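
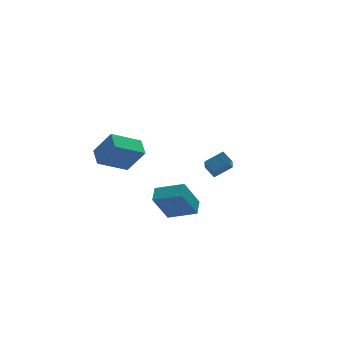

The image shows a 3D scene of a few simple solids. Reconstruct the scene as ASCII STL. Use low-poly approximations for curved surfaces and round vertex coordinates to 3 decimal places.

solid 
facet normal -0.456 0.347 -0.819
outer loop
vertex -4.968 -0.237 2.68
vertex -4.854 0.857 3.08
vertex -3.217 -0.085 1.769
endloop
endfacet
facet normal -0.097 -0.935 -0.342
outer loop
vertex -2.386 -0.717 3.26
vertex -4.968 -0.237 2.68
vertex -3.217 -0.085 1.769
endloop
endfacet
facet normal -0.456 0.347 -0.819
outer loop
vertex -3.217 -0.085 1.769
vertex -4.854 0.857 3.08
vertex -3.103 1.009 2.169
endloop
endfacet
facet normal 0.884 0.076 -0.461
outer loop
vertex -3.103 1.009 2.169
vertex -2.386 -0.717 3.26
vertex -3.217 -0.085 1.769
endloop
endfacet
facet normal -0.884 -0.076 0.461
outer loop
vertex -4.968 -0.237 2.68
vertex -4.023 0.225 4.571
vertex -4.854 0.857 3.08
endloop
endfacet
facet normal -0.097 -0.935 -0.342
outer loop
vertex -4.137 -0.869 4.171
vertex -4.968 -0.237 2.68
vertex -2.386 -0.717 3.26
endloop
endfacet
facet normal -0.884 -0.076 0.461
outer loop
vertex -4.137 -0.869 4.171
vertex -4.023 0.225 4.571
vertex -4.968 -0.237 2.68
endloop
endfacet
facet normal 0.097 0.935 0.342
outer loop
vertex -4.854 0.857 3.08
vertex -4.023 0.225 4.571
vertex -3.103 1.009 2.169
endloop
endfacet
facet normal 0.884 0.076 -0.461
outer loop
vertex -2.272 0.377 3.66
vertex -2.386 -0.717 3.26
vertex -3.103 1.009 2.169
endloop
endfacet
facet normal 0.097 0.935 0.342
outer loop
vertex -3.103 1.009 2.169
vertex -4.023 0.225 4.571
vertex -2.272 0.377 3.66
endloop
endfacet
facet normal 0.456 -0.347 0.819
outer loop
vertex -2.272 0.377 3.66
vertex -4.137 -0.869 4.171
vertex -2.386 -0.717 3.26
endloop
endfacet
facet normal 0.456 -0.347 0.819
outer loop
vertex -4.023 0.225 4.571
vertex -4.137 -0.869 4.171
vertex -2.272 0.377 3.66
endloop
endfacet
facet normal -0.480 -0.145 0.865
outer loop
vertex -0.978 -3.091 1.881
vertex -2.329 -2.149 1.289
vertex -1.395 -3.921 1.511
endloop
endfacet
facet normal 0.772 -0.538 0.338
outer loop
vertex -0.431 -3.631 -0.229
vertex -0.978 -3.091 1.881
vertex -1.395 -3.921 1.511
endloop
endfacet
facet normal -0.480 -0.145 0.865
outer loop
vertex -1.395 -3.921 1.511
vertex -2.329 -2.149 1.289
vertex -2.746 -2.979 0.919
endloop
endfacet
facet normal -0.417 -0.830 -0.369
outer loop
vertex -2.746 -2.979 0.919
vertex -0.431 -3.631 -0.229
vertex -1.395 -3.921 1.511
endloop
endfacet
facet normal 0.417 0.830 0.369
outer loop
vertex -0.978 -3.091 1.881
vertex -1.365 -1.859 -0.451
vertex -2.329 -2.149 1.289
endloop
endfacet
facet normal 0.772 -0.538 0.338
outer loop
vertex -0.014 -2.801 0.141
vertex -0.978 -3.091 1.881
vertex -0.431 -3.631 -0.229
endloop
endfacet
facet normal 0.417 0.830 0.369
outer loop
vertex -0.014 -2.801 0.141
vertex -1.365 -1.859 -0.451
vertex -0.978 -3.091 1.881
endloop
endfacet
facet normal -0.772 0.538 -0.338
outer loop
vertex -2.329 -2.149 1.289
vertex -1.365 -1.859 -0.451
vertex -2.746 -2.979 0.919
endloop
endfacet
facet normal -0.417 -0.830 -0.369
outer loop
vertex -1.782 -2.689 -0.821
vertex -0.431 -3.631 -0.229
vertex -2.746 -2.979 0.919
endloop
endfacet
facet normal -0.772 0.538 -0.338
outer loop
vertex -2.746 -2.979 0.919
vertex -1.365 -1.859 -0.451
vertex -1.782 -2.689 -0.821
endloop
endfacet
facet normal 0.480 0.145 -0.865
outer loop
vertex -1.782 -2.689 -0.821
vertex -0.014 -2.801 0.141
vertex -0.431 -3.631 -0.229
endloop
endfacet
facet normal 0.480 0.145 -0.865
outer loop
vertex -1.365 -1.859 -0.451
vertex -0.014 -2.801 0.141
vertex -1.782 -2.689 -0.821
endloop
endfacet
facet normal -0.905 -0.107 -0.412
outer loop
vertex 2.435 3.159 -0.334
vertex 2.792 4.066 -1.353
vertex 2.753 2.454 -0.85
endloop
endfacet
facet normal -0.253 -0.643 0.723
outer loop
vertex 3.948 2.594 -0.307
vertex 2.435 3.159 -0.334
vertex 2.753 2.454 -0.85
endloop
endfacet
facet normal -0.905 -0.107 -0.412
outer loop
vertex 2.753 2.454 -0.85
vertex 2.792 4.066 -1.353
vertex 3.11 3.36 -1.869
endloop
endfacet
facet normal 0.341 -0.759 -0.555
outer loop
vertex 3.11 3.36 -1.869
vertex 3.948 2.594 -0.307
vertex 2.753 2.454 -0.85
endloop
endfacet
facet normal -0.341 0.758 0.555
outer loop
vertex 2.435 3.159 -0.334
vertex 3.987 4.206 -0.81
vertex 2.792 4.066 -1.353
endloop
endfacet
facet normal -0.253 -0.643 0.723
outer loop
vertex 3.63 3.3 0.209
vertex 2.435 3.159 -0.334
vertex 3.948 2.594 -0.307
endloop
endfacet
facet normal -0.342 0.759 0.555
outer loop
vertex 3.63 3.3 0.209
vertex 3.987 4.206 -0.81
vertex 2.435 3.159 -0.334
endloop
endfacet
facet normal 0.253 0.643 -0.723
outer loop
vertex 2.792 4.066 -1.353
vertex 3.987 4.206 -0.81
vertex 3.11 3.36 -1.869
endloop
endfacet
facet normal 0.342 -0.758 -0.555
outer loop
vertex 4.305 3.501 -1.326
vertex 3.948 2.594 -0.307
vertex 3.11 3.36 -1.869
endloop
endfacet
facet normal 0.253 0.643 -0.723
outer loop
vertex 3.11 3.36 -1.869
vertex 3.987 4.206 -0.81
vertex 4.305 3.501 -1.326
endloop
endfacet
facet normal 0.905 0.107 0.412
outer loop
vertex 4.305 3.501 -1.326
vertex 3.63 3.3 0.209
vertex 3.948 2.594 -0.307
endloop
endfacet
facet normal 0.905 0.107 0.412
outer loop
vertex 3.987 4.206 -0.81
vertex 3.63 3.3 0.209
vertex 4.305 3.501 -1.326
endloop
endfacet

endsolid


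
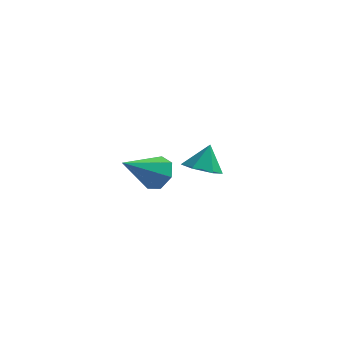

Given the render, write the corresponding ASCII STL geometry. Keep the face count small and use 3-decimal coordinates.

solid 
facet normal 0.610 0.528 -0.591
outer loop
vertex 2.903 -2.097 -0.069
vertex 2.392 -2.162 -0.655
vertex 2.439 -1.606 -0.109
endloop
endfacet
facet normal 0.150 0.220 0.964
outer loop
vertex 2.903 -2.097 -0.069
vertex 2.439 -1.606 -0.109
vertex 1.288 -3.118 0.415
endloop
endfacet
facet normal 0.609 0.529 -0.591
outer loop
vertex 2.439 -1.606 -0.109
vertex 2.392 -2.162 -0.655
vertex 1.939 -1.534 -0.56
endloop
endfacet
facet normal -0.490 0.594 0.638
outer loop
vertex 2.439 -1.606 -0.109
vertex 1.939 -1.534 -0.56
vertex 1.288 -3.118 0.415
endloop
endfacet
facet normal 0.609 0.529 -0.591
outer loop
vertex 1.939 -1.534 -0.56
vertex 2.392 -2.162 -0.655
vertex 1.78 -1.934 -1.082
endloop
endfacet
facet normal -0.926 0.377 -0.007
outer loop
vertex 1.939 -1.534 -0.56
vertex 1.78 -1.934 -1.082
vertex 1.288 -3.118 0.415
endloop
endfacet
facet normal 0.609 0.528 -0.591
outer loop
vertex 1.78 -1.934 -1.082
vertex 2.392 -2.162 -0.655
vertex 2.082 -2.506 -1.282
endloop
endfacet
facet normal -0.831 -0.269 -0.486
outer loop
vertex 1.78 -1.934 -1.082
vertex 2.082 -2.506 -1.282
vertex 1.288 -3.118 0.415
endloop
endfacet
facet normal 0.610 0.528 -0.591
outer loop
vertex 2.082 -2.506 -1.282
vertex 2.392 -2.162 -0.655
vertex 2.617 -2.819 -1.01
endloop
endfacet
facet normal -0.277 -0.855 -0.438
outer loop
vertex 2.082 -2.506 -1.282
vertex 2.617 -2.819 -1.01
vertex 1.288 -3.118 0.415
endloop
endfacet
facet normal 0.610 0.528 -0.590
outer loop
vertex 2.617 -2.819 -1.01
vertex 2.392 -2.162 -0.655
vertex 2.982 -2.637 -0.47
endloop
endfacet
facet normal 0.320 -0.942 0.101
outer loop
vertex 2.617 -2.819 -1.01
vertex 2.982 -2.637 -0.47
vertex 1.288 -3.118 0.415
endloop
endfacet
facet normal 0.610 0.528 -0.591
outer loop
vertex 2.982 -2.637 -0.47
vertex 2.392 -2.162 -0.655
vertex 2.903 -2.097 -0.069
endloop
endfacet
facet normal 0.510 -0.463 0.725
outer loop
vertex 2.982 -2.637 -0.47
vertex 2.903 -2.097 -0.069
vertex 1.288 -3.118 0.415
endloop
endfacet
facet normal -0.189 -0.490 -0.851
outer loop
vertex 4.067 2.523 -3.639
vertex 3.255 2.471 -3.429
vertex 3.534 3.13 -3.87
endloop
endfacet
facet normal 0.740 0.670 0.052
outer loop
vertex 4.067 2.523 -3.639
vertex 3.534 3.13 -3.87
vertex 3.485 3.069 -2.391
endloop
endfacet
facet normal -0.189 -0.490 -0.851
outer loop
vertex 3.534 3.13 -3.87
vertex 3.255 2.471 -3.429
vertex 2.722 3.078 -3.66
endloop
endfacet
facet normal -0.054 0.998 0.039
outer loop
vertex 3.534 3.13 -3.87
vertex 2.722 3.078 -3.66
vertex 3.485 3.069 -2.391
endloop
endfacet
facet normal -0.188 -0.489 -0.851
outer loop
vertex 2.722 3.078 -3.66
vertex 3.255 2.471 -3.429
vertex 2.443 2.42 -3.22
endloop
endfacet
facet normal -0.697 0.579 0.423
outer loop
vertex 2.722 3.078 -3.66
vertex 2.443 2.42 -3.22
vertex 3.485 3.069 -2.391
endloop
endfacet
facet normal -0.188 -0.489 -0.851
outer loop
vertex 2.443 2.42 -3.22
vertex 3.255 2.471 -3.429
vertex 2.976 1.813 -2.989
endloop
endfacet
facet normal -0.547 -0.169 0.820
outer loop
vertex 2.443 2.42 -3.22
vertex 2.976 1.813 -2.989
vertex 3.485 3.069 -2.391
endloop
endfacet
facet normal -0.189 -0.489 -0.851
outer loop
vertex 2.976 1.813 -2.989
vertex 3.255 2.471 -3.429
vertex 3.787 1.864 -3.198
endloop
endfacet
facet normal 0.246 -0.496 0.833
outer loop
vertex 2.976 1.813 -2.989
vertex 3.787 1.864 -3.198
vertex 3.485 3.069 -2.391
endloop
endfacet
facet normal -0.189 -0.489 -0.851
outer loop
vertex 3.787 1.864 -3.198
vertex 3.255 2.471 -3.429
vertex 4.067 2.523 -3.639
endloop
endfacet
facet normal 0.890 -0.078 0.449
outer loop
vertex 3.787 1.864 -3.198
vertex 4.067 2.523 -3.639
vertex 3.485 3.069 -2.391
endloop
endfacet

endsolid


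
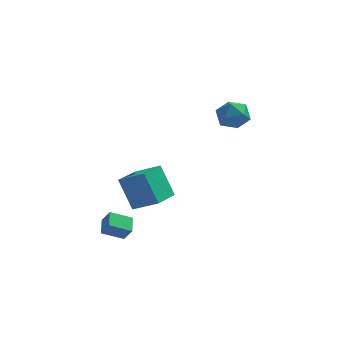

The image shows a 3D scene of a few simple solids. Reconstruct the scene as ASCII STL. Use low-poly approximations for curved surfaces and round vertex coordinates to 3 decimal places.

solid 
facet normal -0.468 0.268 -0.842
outer loop
vertex -3.388 -0.077 -3.379
vertex -2.24 0.145 -3.947
vertex -3.36 -1.054 -3.705
endloop
endfacet
facet normal -0.883 -0.171 0.437
outer loop
vertex -2.92 -1.305 -2.913
vertex -3.388 -0.077 -3.379
vertex -3.36 -1.054 -3.705
endloop
endfacet
facet normal -0.469 0.268 -0.842
outer loop
vertex -3.36 -1.054 -3.705
vertex -2.24 0.145 -3.947
vertex -2.212 -0.831 -4.273
endloop
endfacet
facet normal 0.028 -0.948 -0.316
outer loop
vertex -2.212 -0.831 -4.273
vertex -2.92 -1.305 -2.913
vertex -3.36 -1.054 -3.705
endloop
endfacet
facet normal -0.027 0.948 0.316
outer loop
vertex -3.388 -0.077 -3.379
vertex -1.8 -0.106 -3.155
vertex -2.24 0.145 -3.947
endloop
endfacet
facet normal -0.883 -0.171 0.436
outer loop
vertex -2.948 -0.329 -2.587
vertex -3.388 -0.077 -3.379
vertex -2.92 -1.305 -2.913
endloop
endfacet
facet normal -0.027 0.948 0.317
outer loop
vertex -2.948 -0.329 -2.587
vertex -1.8 -0.106 -3.155
vertex -3.388 -0.077 -3.379
endloop
endfacet
facet normal 0.883 0.171 -0.436
outer loop
vertex -2.24 0.145 -3.947
vertex -1.8 -0.106 -3.155
vertex -2.212 -0.831 -4.273
endloop
endfacet
facet normal 0.027 -0.948 -0.317
outer loop
vertex -1.772 -1.083 -3.481
vertex -2.92 -1.305 -2.913
vertex -2.212 -0.831 -4.273
endloop
endfacet
facet normal 0.883 0.171 -0.436
outer loop
vertex -2.212 -0.831 -4.273
vertex -1.8 -0.106 -3.155
vertex -1.772 -1.083 -3.481
endloop
endfacet
facet normal 0.468 -0.268 0.842
outer loop
vertex -1.772 -1.083 -3.481
vertex -2.948 -0.329 -2.587
vertex -2.92 -1.305 -2.913
endloop
endfacet
facet normal 0.469 -0.268 0.842
outer loop
vertex -1.8 -0.106 -3.155
vertex -2.948 -0.329 -2.587
vertex -1.772 -1.083 -3.481
endloop
endfacet
facet normal -0.647 -0.418 0.637
outer loop
vertex 2.366 2.038 3.689
vertex 2.856 1.182 3.625
vertex 3.107 1.844 4.314
endloop
endfacet
facet normal -0.575 0.280 0.769
outer loop
vertex 2.366 2.038 3.689
vertex 3.107 1.844 4.314
vertex 3.017 2.746 3.918
endloop
endfacet
facet normal -0.752 0.635 0.175
outer loop
vertex 2.366 2.038 3.689
vertex 3.017 2.746 3.918
vertex 2.711 2.64 2.985
endloop
endfacet
facet normal -0.933 0.157 -0.323
outer loop
vertex 2.366 2.038 3.689
vertex 2.711 2.64 2.985
vertex 2.611 1.673 2.804
endloop
endfacet
facet normal -0.868 -0.494 -0.037
outer loop
vertex 2.366 2.038 3.689
vertex 2.611 1.673 2.804
vertex 2.856 1.182 3.625
endloop
endfacet
facet normal 0.113 0.409 0.906
outer loop
vertex 3.017 2.746 3.918
vertex 3.107 1.844 4.314
vertex 3.909 2.327 3.996
endloop
endfacet
facet normal -0.004 -0.720 0.694
outer loop
vertex 3.107 1.844 4.314
vertex 2.856 1.182 3.625
vertex 3.809 1.36 3.815
endloop
endfacet
facet normal -0.362 -0.844 -0.397
outer loop
vertex 2.856 1.182 3.625
vertex 2.611 1.673 2.804
vertex 3.503 1.254 2.882
endloop
endfacet
facet normal -0.467 0.209 -0.859
outer loop
vertex 2.611 1.673 2.804
vertex 2.711 2.64 2.985
vertex 3.413 2.156 2.486
endloop
endfacet
facet normal -0.173 0.983 -0.055
outer loop
vertex 2.711 2.64 2.985
vertex 3.017 2.746 3.918
vertex 3.664 2.818 3.175
endloop
endfacet
facet normal 0.933 -0.157 0.323
outer loop
vertex 4.154 1.962 3.111
vertex 3.909 2.327 3.996
vertex 3.809 1.36 3.815
endloop
endfacet
facet normal 0.752 -0.635 -0.175
outer loop
vertex 4.154 1.962 3.111
vertex 3.809 1.36 3.815
vertex 3.503 1.254 2.882
endloop
endfacet
facet normal 0.575 -0.280 -0.769
outer loop
vertex 4.154 1.962 3.111
vertex 3.503 1.254 2.882
vertex 3.413 2.156 2.486
endloop
endfacet
facet normal 0.647 0.418 -0.637
outer loop
vertex 4.154 1.962 3.111
vertex 3.413 2.156 2.486
vertex 3.664 2.818 3.175
endloop
endfacet
facet normal 0.868 0.494 0.037
outer loop
vertex 4.154 1.962 3.111
vertex 3.664 2.818 3.175
vertex 3.909 2.327 3.996
endloop
endfacet
facet normal 0.467 -0.209 0.859
outer loop
vertex 3.809 1.36 3.815
vertex 3.909 2.327 3.996
vertex 3.107 1.844 4.314
endloop
endfacet
facet normal 0.173 -0.983 0.055
outer loop
vertex 3.503 1.254 2.882
vertex 3.809 1.36 3.815
vertex 2.856 1.182 3.625
endloop
endfacet
facet normal -0.113 -0.409 -0.906
outer loop
vertex 3.413 2.156 2.486
vertex 3.503 1.254 2.882
vertex 2.611 1.673 2.804
endloop
endfacet
facet normal 0.004 0.720 -0.694
outer loop
vertex 3.664 2.818 3.175
vertex 3.413 2.156 2.486
vertex 2.711 2.64 2.985
endloop
endfacet
facet normal 0.362 0.844 0.397
outer loop
vertex 3.909 2.327 3.996
vertex 3.664 2.818 3.175
vertex 3.017 2.746 3.918
endloop
endfacet
facet normal -0.376 0.389 0.841
outer loop
vertex -1.283 1.356 -0.739
vertex -0.5 2.87 -1.089
vertex -2.651 1.867 -1.587
endloop
endfacet
facet normal -0.450 -0.870 0.201
outer loop
vertex -1.88 1.07 -3.311
vertex -1.283 1.356 -0.739
vertex -2.651 1.867 -1.587
endloop
endfacet
facet normal -0.376 0.389 0.841
outer loop
vertex -2.651 1.867 -1.587
vertex -0.5 2.87 -1.089
vertex -1.869 3.381 -1.938
endloop
endfacet
facet normal -0.810 0.302 -0.502
outer loop
vertex -1.869 3.381 -1.938
vertex -1.88 1.07 -3.311
vertex -2.651 1.867 -1.587
endloop
endfacet
facet normal 0.810 -0.303 0.502
outer loop
vertex -1.283 1.356 -0.739
vertex 0.271 2.073 -2.813
vertex -0.5 2.87 -1.089
endloop
endfacet
facet normal -0.450 -0.870 0.201
outer loop
vertex -0.511 0.559 -2.462
vertex -1.283 1.356 -0.739
vertex -1.88 1.07 -3.311
endloop
endfacet
facet normal 0.810 -0.302 0.503
outer loop
vertex -0.511 0.559 -2.462
vertex 0.271 2.073 -2.813
vertex -1.283 1.356 -0.739
endloop
endfacet
facet normal 0.450 0.870 -0.201
outer loop
vertex -0.5 2.87 -1.089
vertex 0.271 2.073 -2.813
vertex -1.869 3.381 -1.938
endloop
endfacet
facet normal -0.810 0.303 -0.503
outer loop
vertex -1.097 2.584 -3.661
vertex -1.88 1.07 -3.311
vertex -1.869 3.381 -1.938
endloop
endfacet
facet normal 0.450 0.870 -0.201
outer loop
vertex -1.869 3.381 -1.938
vertex 0.271 2.073 -2.813
vertex -1.097 2.584 -3.661
endloop
endfacet
facet normal 0.376 -0.389 -0.841
outer loop
vertex -1.097 2.584 -3.661
vertex -0.511 0.559 -2.462
vertex -1.88 1.07 -3.311
endloop
endfacet
facet normal 0.376 -0.389 -0.841
outer loop
vertex 0.271 2.073 -2.813
vertex -0.511 0.559 -2.462
vertex -1.097 2.584 -3.661
endloop
endfacet

endsolid


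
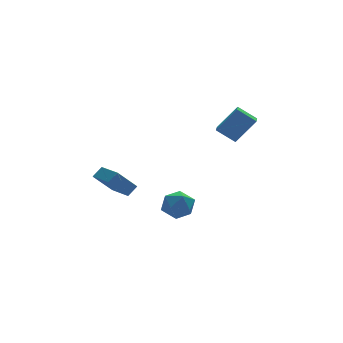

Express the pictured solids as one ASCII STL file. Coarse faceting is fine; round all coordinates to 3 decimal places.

solid 
facet normal -0.528 -0.358 0.770
outer loop
vertex -0.154 2.757 -2.772
vertex -0.2 1.817 -3.241
vertex 0.595 2.042 -2.591
endloop
endfacet
facet normal -0.085 0.159 0.983
outer loop
vertex -0.154 2.757 -2.772
vertex 0.595 2.042 -2.591
vertex 0.855 3.051 -2.732
endloop
endfacet
facet normal -0.243 0.750 0.615
outer loop
vertex -0.154 2.757 -2.772
vertex 0.855 3.051 -2.732
vertex 0.22 3.45 -3.469
endloop
endfacet
facet normal -0.783 0.598 0.174
outer loop
vertex -0.154 2.757 -2.772
vertex 0.22 3.45 -3.469
vertex -0.432 2.688 -3.784
endloop
endfacet
facet normal -0.959 -0.087 0.269
outer loop
vertex -0.154 2.757 -2.772
vertex -0.432 2.688 -3.784
vertex -0.2 1.817 -3.241
endloop
endfacet
facet normal 0.580 -0.036 0.814
outer loop
vertex 0.855 3.051 -2.732
vertex 0.595 2.042 -2.591
vertex 1.432 2.292 -3.176
endloop
endfacet
facet normal -0.136 -0.873 0.469
outer loop
vertex 0.595 2.042 -2.591
vertex -0.2 1.817 -3.241
vertex 0.78 1.53 -3.491
endloop
endfacet
facet normal -0.834 -0.434 -0.341
outer loop
vertex -0.2 1.817 -3.241
vertex -0.432 2.688 -3.784
vertex 0.145 1.929 -4.228
endloop
endfacet
facet normal -0.548 0.674 -0.496
outer loop
vertex -0.432 2.688 -3.784
vertex 0.22 3.45 -3.469
vertex 0.405 2.938 -4.369
endloop
endfacet
facet normal 0.325 0.920 0.218
outer loop
vertex 0.22 3.45 -3.469
vertex 0.855 3.051 -2.732
vertex 1.2 3.163 -3.719
endloop
endfacet
facet normal 0.783 -0.598 -0.174
outer loop
vertex 1.154 2.223 -4.188
vertex 1.432 2.292 -3.176
vertex 0.78 1.53 -3.491
endloop
endfacet
facet normal 0.243 -0.750 -0.615
outer loop
vertex 1.154 2.223 -4.188
vertex 0.78 1.53 -3.491
vertex 0.145 1.929 -4.228
endloop
endfacet
facet normal 0.085 -0.159 -0.983
outer loop
vertex 1.154 2.223 -4.188
vertex 0.145 1.929 -4.228
vertex 0.405 2.938 -4.369
endloop
endfacet
facet normal 0.528 0.358 -0.770
outer loop
vertex 1.154 2.223 -4.188
vertex 0.405 2.938 -4.369
vertex 1.2 3.163 -3.719
endloop
endfacet
facet normal 0.959 0.087 -0.269
outer loop
vertex 1.154 2.223 -4.188
vertex 1.2 3.163 -3.719
vertex 1.432 2.292 -3.176
endloop
endfacet
facet normal 0.548 -0.674 0.496
outer loop
vertex 0.78 1.53 -3.491
vertex 1.432 2.292 -3.176
vertex 0.595 2.042 -2.591
endloop
endfacet
facet normal -0.325 -0.920 -0.218
outer loop
vertex 0.145 1.929 -4.228
vertex 0.78 1.53 -3.491
vertex -0.2 1.817 -3.241
endloop
endfacet
facet normal -0.580 0.036 -0.814
outer loop
vertex 0.405 2.938 -4.369
vertex 0.145 1.929 -4.228
vertex -0.432 2.688 -3.784
endloop
endfacet
facet normal 0.136 0.873 -0.469
outer loop
vertex 1.2 3.163 -3.719
vertex 0.405 2.938 -4.369
vertex 0.22 3.45 -3.469
endloop
endfacet
facet normal 0.834 0.434 0.341
outer loop
vertex 1.432 2.292 -3.176
vertex 1.2 3.163 -3.719
vertex 0.855 3.051 -2.732
endloop
endfacet
facet normal -0.667 0.029 0.744
outer loop
vertex -3.523 1.198 0.374
vertex -3.772 2.905 0.084
vertex -4.115 1.022 -0.15
endloop
endfacet
facet normal 0.143 -0.976 0.166
outer loop
vertex -3.028 0.975 -1.364
vertex -3.523 1.198 0.374
vertex -4.115 1.022 -0.15
endloop
endfacet
facet normal -0.667 0.029 0.744
outer loop
vertex -4.115 1.022 -0.15
vertex -3.772 2.905 0.084
vertex -4.364 2.73 -0.44
endloop
endfacet
facet normal -0.731 -0.216 -0.647
outer loop
vertex -4.364 2.73 -0.44
vertex -3.028 0.975 -1.364
vertex -4.115 1.022 -0.15
endloop
endfacet
facet normal 0.731 0.217 0.647
outer loop
vertex -3.523 1.198 0.374
vertex -2.685 2.858 -1.13
vertex -3.772 2.905 0.084
endloop
endfacet
facet normal 0.142 -0.976 0.166
outer loop
vertex -2.436 1.15 -0.84
vertex -3.523 1.198 0.374
vertex -3.028 0.975 -1.364
endloop
endfacet
facet normal 0.732 0.216 0.646
outer loop
vertex -2.436 1.15 -0.84
vertex -2.685 2.858 -1.13
vertex -3.523 1.198 0.374
endloop
endfacet
facet normal -0.142 0.976 -0.165
outer loop
vertex -3.772 2.905 0.084
vertex -2.685 2.858 -1.13
vertex -4.364 2.73 -0.44
endloop
endfacet
facet normal -0.732 -0.217 -0.646
outer loop
vertex -3.277 2.682 -1.654
vertex -3.028 0.975 -1.364
vertex -4.364 2.73 -0.44
endloop
endfacet
facet normal -0.143 0.976 -0.166
outer loop
vertex -4.364 2.73 -0.44
vertex -2.685 2.858 -1.13
vertex -3.277 2.682 -1.654
endloop
endfacet
facet normal 0.667 -0.029 -0.744
outer loop
vertex -3.277 2.682 -1.654
vertex -2.436 1.15 -0.84
vertex -3.028 0.975 -1.364
endloop
endfacet
facet normal 0.667 -0.029 -0.744
outer loop
vertex -2.685 2.858 -1.13
vertex -2.436 1.15 -0.84
vertex -3.277 2.682 -1.654
endloop
endfacet
facet normal -0.612 0.117 -0.782
outer loop
vertex 2.262 1.419 2.427
vertex 2.719 2.303 2.202
vertex 3.129 0.774 1.652
endloop
endfacet
facet normal -0.448 -0.867 0.220
outer loop
vertex 4.261 0.557 3.098
vertex 2.262 1.419 2.427
vertex 3.129 0.774 1.652
endloop
endfacet
facet normal -0.613 0.117 -0.782
outer loop
vertex 3.129 0.774 1.652
vertex 2.719 2.303 2.202
vertex 3.586 1.658 1.426
endloop
endfacet
facet normal 0.651 -0.486 -0.583
outer loop
vertex 3.586 1.658 1.426
vertex 4.261 0.557 3.098
vertex 3.129 0.774 1.652
endloop
endfacet
facet normal -0.652 0.485 0.583
outer loop
vertex 2.262 1.419 2.427
vertex 3.851 2.086 3.648
vertex 2.719 2.303 2.202
endloop
endfacet
facet normal -0.448 -0.867 0.220
outer loop
vertex 3.394 1.202 3.874
vertex 2.262 1.419 2.427
vertex 4.261 0.557 3.098
endloop
endfacet
facet normal -0.652 0.486 0.583
outer loop
vertex 3.394 1.202 3.874
vertex 3.851 2.086 3.648
vertex 2.262 1.419 2.427
endloop
endfacet
facet normal 0.448 0.867 -0.220
outer loop
vertex 2.719 2.303 2.202
vertex 3.851 2.086 3.648
vertex 3.586 1.658 1.426
endloop
endfacet
facet normal 0.652 -0.485 -0.583
outer loop
vertex 4.718 1.441 2.873
vertex 4.261 0.557 3.098
vertex 3.586 1.658 1.426
endloop
endfacet
facet normal 0.448 0.867 -0.220
outer loop
vertex 3.586 1.658 1.426
vertex 3.851 2.086 3.648
vertex 4.718 1.441 2.873
endloop
endfacet
facet normal 0.612 -0.118 0.782
outer loop
vertex 4.718 1.441 2.873
vertex 3.394 1.202 3.874
vertex 4.261 0.557 3.098
endloop
endfacet
facet normal 0.612 -0.117 0.782
outer loop
vertex 3.851 2.086 3.648
vertex 3.394 1.202 3.874
vertex 4.718 1.441 2.873
endloop
endfacet

endsolid


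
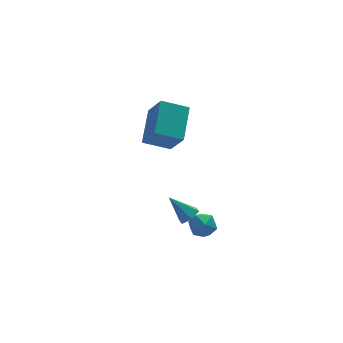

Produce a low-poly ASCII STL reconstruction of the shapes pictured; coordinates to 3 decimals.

solid 
facet normal 0.520 -0.411 -0.749
outer loop
vertex -2.552 0.0 -1.502
vertex -2.95 0.241 -1.911
vertex -2.449 0.564 -1.74
endloop
endfacet
facet normal 0.613 0.209 0.761
outer loop
vertex -2.552 0.0 -1.502
vertex -2.449 0.564 -1.74
vertex -3.73 0.859 -0.789
endloop
endfacet
facet normal 0.520 -0.411 -0.749
outer loop
vertex -2.449 0.564 -1.74
vertex -2.95 0.241 -1.911
vertex -2.847 0.805 -2.149
endloop
endfacet
facet normal 0.355 0.915 0.194
outer loop
vertex -2.449 0.564 -1.74
vertex -2.847 0.805 -2.149
vertex -3.73 0.859 -0.789
endloop
endfacet
facet normal 0.522 -0.411 -0.748
outer loop
vertex -2.847 0.805 -2.149
vertex -2.95 0.241 -1.911
vertex -3.348 0.482 -2.321
endloop
endfacet
facet normal -0.435 0.843 -0.316
outer loop
vertex -2.847 0.805 -2.149
vertex -3.348 0.482 -2.321
vertex -3.73 0.859 -0.789
endloop
endfacet
facet normal 0.521 -0.411 -0.748
outer loop
vertex -3.348 0.482 -2.321
vertex -2.95 0.241 -1.911
vertex -3.451 -0.081 -2.083
endloop
endfacet
facet normal -0.964 0.068 -0.257
outer loop
vertex -3.348 0.482 -2.321
vertex -3.451 -0.081 -2.083
vertex -3.73 0.859 -0.789
endloop
endfacet
facet normal 0.521 -0.411 -0.748
outer loop
vertex -3.451 -0.081 -2.083
vertex -2.95 0.241 -1.911
vertex -3.053 -0.322 -1.673
endloop
endfacet
facet normal -0.706 -0.637 0.311
outer loop
vertex -3.451 -0.081 -2.083
vertex -3.053 -0.322 -1.673
vertex -3.73 0.859 -0.789
endloop
endfacet
facet normal 0.520 -0.412 -0.748
outer loop
vertex -3.053 -0.322 -1.673
vertex -2.95 0.241 -1.911
vertex -2.552 0.0 -1.502
endloop
endfacet
facet normal 0.084 -0.566 0.820
outer loop
vertex -3.053 -0.322 -1.673
vertex -2.552 0.0 -1.502
vertex -3.73 0.859 -0.789
endloop
endfacet
facet normal -0.314 0.797 0.516
outer loop
vertex -2.778 0.762 -2.807
vertex -2.549 0.418 -2.136
vertex -2.046 0.875 -2.536
endloop
endfacet
facet normal -0.101 0.985 -0.139
outer loop
vertex -2.778 0.762 -2.807
vertex -2.046 0.875 -2.536
vertex -2.167 0.754 -3.306
endloop
endfacet
facet normal -0.492 0.620 -0.612
outer loop
vertex -2.778 0.762 -2.807
vertex -2.167 0.754 -3.306
vertex -2.744 0.222 -3.381
endloop
endfacet
facet normal -0.946 0.206 -0.250
outer loop
vertex -2.778 0.762 -2.807
vertex -2.744 0.222 -3.381
vertex -2.98 0.014 -2.658
endloop
endfacet
facet normal -0.837 0.315 0.447
outer loop
vertex -2.778 0.762 -2.807
vertex -2.98 0.014 -2.658
vertex -2.549 0.418 -2.136
endloop
endfacet
facet normal 0.579 0.786 -0.215
outer loop
vertex -2.167 0.754 -3.306
vertex -2.046 0.875 -2.536
vertex -1.56 0.406 -2.942
endloop
endfacet
facet normal 0.234 0.482 0.845
outer loop
vertex -2.046 0.875 -2.536
vertex -2.549 0.418 -2.136
vertex -1.796 0.198 -2.219
endloop
endfacet
facet normal -0.611 -0.297 0.734
outer loop
vertex -2.549 0.418 -2.136
vertex -2.98 0.014 -2.658
vertex -2.373 -0.334 -2.294
endloop
endfacet
facet normal -0.787 -0.475 -0.394
outer loop
vertex -2.98 0.014 -2.658
vertex -2.744 0.222 -3.381
vertex -2.494 -0.455 -3.064
endloop
endfacet
facet normal -0.051 0.194 -0.980
outer loop
vertex -2.744 0.222 -3.381
vertex -2.167 0.754 -3.306
vertex -1.991 0.002 -3.464
endloop
endfacet
facet normal 0.946 -0.206 0.250
outer loop
vertex -1.762 -0.342 -2.793
vertex -1.56 0.406 -2.942
vertex -1.796 0.198 -2.219
endloop
endfacet
facet normal 0.492 -0.620 0.612
outer loop
vertex -1.762 -0.342 -2.793
vertex -1.796 0.198 -2.219
vertex -2.373 -0.334 -2.294
endloop
endfacet
facet normal 0.101 -0.985 0.139
outer loop
vertex -1.762 -0.342 -2.793
vertex -2.373 -0.334 -2.294
vertex -2.494 -0.455 -3.064
endloop
endfacet
facet normal 0.314 -0.797 -0.516
outer loop
vertex -1.762 -0.342 -2.793
vertex -2.494 -0.455 -3.064
vertex -1.991 0.002 -3.464
endloop
endfacet
facet normal 0.837 -0.315 -0.447
outer loop
vertex -1.762 -0.342 -2.793
vertex -1.991 0.002 -3.464
vertex -1.56 0.406 -2.942
endloop
endfacet
facet normal 0.787 0.475 0.394
outer loop
vertex -1.796 0.198 -2.219
vertex -1.56 0.406 -2.942
vertex -2.046 0.875 -2.536
endloop
endfacet
facet normal 0.051 -0.194 0.980
outer loop
vertex -2.373 -0.334 -2.294
vertex -1.796 0.198 -2.219
vertex -2.549 0.418 -2.136
endloop
endfacet
facet normal -0.579 -0.786 0.215
outer loop
vertex -2.494 -0.455 -3.064
vertex -2.373 -0.334 -2.294
vertex -2.98 0.014 -2.658
endloop
endfacet
facet normal -0.234 -0.482 -0.845
outer loop
vertex -1.991 0.002 -3.464
vertex -2.494 -0.455 -3.064
vertex -2.744 0.222 -3.381
endloop
endfacet
facet normal 0.611 0.297 -0.734
outer loop
vertex -1.56 0.406 -2.942
vertex -1.991 0.002 -3.464
vertex -2.167 0.754 -3.306
endloop
endfacet
facet normal -0.451 -0.747 -0.488
outer loop
vertex -2.862 1.163 2.927
vertex -4.148 1.578 3.481
vertex -3.108 2.184 1.59
endloop
endfacet
facet normal 0.881 -0.284 -0.379
outer loop
vertex -2.192 3.702 2.579
vertex -2.862 1.163 2.927
vertex -3.108 2.184 1.59
endloop
endfacet
facet normal -0.451 -0.748 -0.488
outer loop
vertex -3.108 2.184 1.59
vertex -4.148 1.578 3.481
vertex -4.394 2.599 2.143
endloop
endfacet
facet normal -0.145 0.600 -0.787
outer loop
vertex -4.394 2.599 2.143
vertex -2.192 3.702 2.579
vertex -3.108 2.184 1.59
endloop
endfacet
facet normal 0.145 -0.600 0.787
outer loop
vertex -2.862 1.163 2.927
vertex -3.232 3.096 4.47
vertex -4.148 1.578 3.481
endloop
endfacet
facet normal 0.881 -0.284 -0.379
outer loop
vertex -1.946 2.681 3.917
vertex -2.862 1.163 2.927
vertex -2.192 3.702 2.579
endloop
endfacet
facet normal 0.145 -0.600 0.787
outer loop
vertex -1.946 2.681 3.917
vertex -3.232 3.096 4.47
vertex -2.862 1.163 2.927
endloop
endfacet
facet normal -0.881 0.284 0.379
outer loop
vertex -4.148 1.578 3.481
vertex -3.232 3.096 4.47
vertex -4.394 2.599 2.143
endloop
endfacet
facet normal -0.145 0.600 -0.786
outer loop
vertex -3.478 4.117 3.133
vertex -2.192 3.702 2.579
vertex -4.394 2.599 2.143
endloop
endfacet
facet normal -0.881 0.284 0.379
outer loop
vertex -4.394 2.599 2.143
vertex -3.232 3.096 4.47
vertex -3.478 4.117 3.133
endloop
endfacet
facet normal 0.451 0.748 0.487
outer loop
vertex -3.478 4.117 3.133
vertex -1.946 2.681 3.917
vertex -2.192 3.702 2.579
endloop
endfacet
facet normal 0.451 0.747 0.488
outer loop
vertex -3.232 3.096 4.47
vertex -1.946 2.681 3.917
vertex -3.478 4.117 3.133
endloop
endfacet

endsolid


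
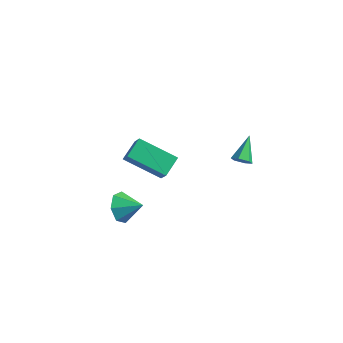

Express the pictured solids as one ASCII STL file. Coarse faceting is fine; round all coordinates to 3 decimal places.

solid 
facet normal 0.244 -0.786 -0.569
outer loop
vertex 3.119 2.732 -1.414
vertex 2.666 2.469 -1.245
vertex 2.649 2.788 -1.693
endloop
endfacet
facet normal 0.364 0.816 -0.449
outer loop
vertex 3.119 2.732 -1.414
vertex 2.649 2.788 -1.693
vertex 2.294 3.671 -0.375
endloop
endfacet
facet normal 0.244 -0.786 -0.569
outer loop
vertex 2.649 2.788 -1.693
vertex 2.666 2.469 -1.245
vertex 2.196 2.526 -1.525
endloop
endfacet
facet normal -0.561 0.610 -0.560
outer loop
vertex 2.649 2.788 -1.693
vertex 2.196 2.526 -1.525
vertex 2.294 3.671 -0.375
endloop
endfacet
facet normal 0.244 -0.786 -0.569
outer loop
vertex 2.196 2.526 -1.525
vertex 2.666 2.469 -1.245
vertex 2.213 2.207 -1.077
endloop
endfacet
facet normal -0.998 0.028 0.058
outer loop
vertex 2.196 2.526 -1.525
vertex 2.213 2.207 -1.077
vertex 2.294 3.671 -0.375
endloop
endfacet
facet normal 0.243 -0.785 -0.570
outer loop
vertex 2.213 2.207 -1.077
vertex 2.666 2.469 -1.245
vertex 2.684 2.15 -0.798
endloop
endfacet
facet normal -0.508 -0.349 0.787
outer loop
vertex 2.213 2.207 -1.077
vertex 2.684 2.15 -0.798
vertex 2.294 3.671 -0.375
endloop
endfacet
facet normal 0.244 -0.785 -0.570
outer loop
vertex 2.684 2.15 -0.798
vertex 2.666 2.469 -1.245
vertex 3.137 2.413 -0.966
endloop
endfacet
facet normal 0.416 -0.143 0.898
outer loop
vertex 2.684 2.15 -0.798
vertex 3.137 2.413 -0.966
vertex 2.294 3.671 -0.375
endloop
endfacet
facet normal 0.244 -0.785 -0.569
outer loop
vertex 3.137 2.413 -0.966
vertex 2.666 2.469 -1.245
vertex 3.119 2.732 -1.414
endloop
endfacet
facet normal 0.853 0.440 0.279
outer loop
vertex 3.137 2.413 -0.966
vertex 3.119 2.732 -1.414
vertex 2.294 3.671 -0.375
endloop
endfacet
facet normal -0.863 -0.273 0.426
outer loop
vertex -0.874 -1.012 1.254
vertex -1.575 -0.47 0.182
vertex -0.822 -2.032 0.705
endloop
endfacet
facet normal 0.504 -0.389 0.771
outer loop
vertex 1.015 -1.45 -0.202
vertex -0.874 -1.012 1.254
vertex -0.822 -2.032 0.705
endloop
endfacet
facet normal -0.862 -0.273 0.426
outer loop
vertex -0.822 -2.032 0.705
vertex -1.575 -0.47 0.182
vertex -1.523 -1.491 -0.367
endloop
endfacet
facet normal 0.045 -0.880 -0.473
outer loop
vertex -1.523 -1.491 -0.367
vertex 1.015 -1.45 -0.202
vertex -0.822 -2.032 0.705
endloop
endfacet
facet normal -0.045 0.879 0.474
outer loop
vertex -0.874 -1.012 1.254
vertex 0.262 0.112 -0.725
vertex -1.575 -0.47 0.182
endloop
endfacet
facet normal 0.504 -0.389 0.771
outer loop
vertex 0.963 -0.429 0.347
vertex -0.874 -1.012 1.254
vertex 1.015 -1.45 -0.202
endloop
endfacet
facet normal -0.045 0.880 0.474
outer loop
vertex 0.963 -0.429 0.347
vertex 0.262 0.112 -0.725
vertex -0.874 -1.012 1.254
endloop
endfacet
facet normal -0.504 0.389 -0.771
outer loop
vertex -1.575 -0.47 0.182
vertex 0.262 0.112 -0.725
vertex -1.523 -1.491 -0.367
endloop
endfacet
facet normal 0.045 -0.879 -0.474
outer loop
vertex 0.314 -0.908 -1.274
vertex 1.015 -1.45 -0.202
vertex -1.523 -1.491 -0.367
endloop
endfacet
facet normal -0.504 0.389 -0.771
outer loop
vertex -1.523 -1.491 -0.367
vertex 0.262 0.112 -0.725
vertex 0.314 -0.908 -1.274
endloop
endfacet
facet normal 0.863 0.273 -0.426
outer loop
vertex 0.314 -0.908 -1.274
vertex 0.963 -0.429 0.347
vertex 1.015 -1.45 -0.202
endloop
endfacet
facet normal 0.862 0.273 -0.426
outer loop
vertex 0.262 0.112 -0.725
vertex 0.963 -0.429 0.347
vertex 0.314 -0.908 -1.274
endloop
endfacet
facet normal -0.854 -0.253 -0.454
outer loop
vertex 0.375 -3.804 -2.374
vertex -0.085 -3.516 -1.669
vertex 0.165 -3.062 -2.393
endloop
endfacet
facet normal 0.838 0.224 -0.498
outer loop
vertex 0.375 -3.804 -2.374
vertex 0.165 -3.062 -2.393
vertex 0.965 -3.204 -1.111
endloop
endfacet
facet normal -0.854 -0.254 -0.454
outer loop
vertex 0.165 -3.062 -2.393
vertex -0.085 -3.516 -1.669
vertex -0.234 -2.661 -1.867
endloop
endfacet
facet normal 0.519 0.822 -0.233
outer loop
vertex 0.165 -3.062 -2.393
vertex -0.234 -2.661 -1.867
vertex 0.965 -3.204 -1.111
endloop
endfacet
facet normal -0.854 -0.254 -0.454
outer loop
vertex -0.234 -2.661 -1.867
vertex -0.085 -3.516 -1.669
vertex -0.521 -2.904 -1.192
endloop
endfacet
facet normal 0.161 0.905 0.394
outer loop
vertex -0.234 -2.661 -1.867
vertex -0.521 -2.904 -1.192
vertex 0.965 -3.204 -1.111
endloop
endfacet
facet normal -0.854 -0.253 -0.455
outer loop
vertex -0.521 -2.904 -1.192
vertex -0.085 -3.516 -1.669
vertex -0.48 -3.608 -0.877
endloop
endfacet
facet normal 0.033 0.410 0.912
outer loop
vertex -0.521 -2.904 -1.192
vertex -0.48 -3.608 -0.877
vertex 0.965 -3.204 -1.111
endloop
endfacet
facet normal -0.853 -0.255 -0.455
outer loop
vertex -0.48 -3.608 -0.877
vertex -0.085 -3.516 -1.669
vertex -0.141 -4.242 -1.158
endloop
endfacet
facet normal 0.231 -0.288 0.929
outer loop
vertex -0.48 -3.608 -0.877
vertex -0.141 -4.242 -1.158
vertex 0.965 -3.204 -1.111
endloop
endfacet
facet normal -0.855 -0.253 -0.453
outer loop
vertex -0.141 -4.242 -1.158
vertex -0.085 -3.516 -1.669
vertex 0.239 -4.33 -1.825
endloop
endfacet
facet normal 0.607 -0.666 0.434
outer loop
vertex -0.141 -4.242 -1.158
vertex 0.239 -4.33 -1.825
vertex 0.965 -3.204 -1.111
endloop
endfacet
facet normal -0.854 -0.253 -0.454
outer loop
vertex 0.239 -4.33 -1.825
vertex -0.085 -3.516 -1.669
vertex 0.375 -3.804 -2.374
endloop
endfacet
facet normal 0.876 -0.437 -0.202
outer loop
vertex 0.239 -4.33 -1.825
vertex 0.375 -3.804 -2.374
vertex 0.965 -3.204 -1.111
endloop
endfacet

endsolid


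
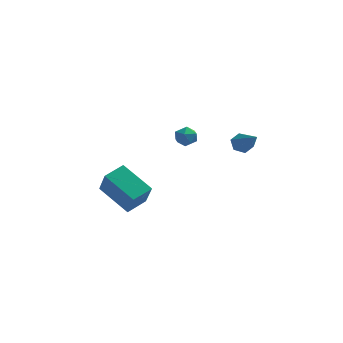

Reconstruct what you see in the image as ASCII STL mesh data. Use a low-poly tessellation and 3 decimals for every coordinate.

solid 
facet normal -0.450 0.668 -0.592
outer loop
vertex 3.618 0.964 -0.2
vertex 3.411 1.282 0.316
vertex 3.976 1.43 0.054
endloop
endfacet
facet normal 0.790 -0.323 -0.522
outer loop
vertex 3.618 0.964 -0.2
vertex 3.976 1.43 0.054
vertex 4.329 -0.082 1.524
endloop
endfacet
facet normal -0.450 0.669 -0.592
outer loop
vertex 3.976 1.43 0.054
vertex 3.411 1.282 0.316
vertex 3.77 1.748 0.57
endloop
endfacet
facet normal 0.922 0.358 0.147
outer loop
vertex 3.976 1.43 0.054
vertex 3.77 1.748 0.57
vertex 4.329 -0.082 1.524
endloop
endfacet
facet normal -0.450 0.669 -0.592
outer loop
vertex 3.77 1.748 0.57
vertex 3.411 1.282 0.316
vertex 3.205 1.6 0.832
endloop
endfacet
facet normal 0.250 0.507 0.825
outer loop
vertex 3.77 1.748 0.57
vertex 3.205 1.6 0.832
vertex 4.329 -0.082 1.524
endloop
endfacet
facet normal -0.450 0.669 -0.592
outer loop
vertex 3.205 1.6 0.832
vertex 3.411 1.282 0.316
vertex 2.847 1.134 0.578
endloop
endfacet
facet normal -0.554 -0.028 0.832
outer loop
vertex 3.205 1.6 0.832
vertex 2.847 1.134 0.578
vertex 4.329 -0.082 1.524
endloop
endfacet
facet normal -0.450 0.669 -0.591
outer loop
vertex 2.847 1.134 0.578
vertex 3.411 1.282 0.316
vertex 3.053 0.817 0.062
endloop
endfacet
facet normal -0.686 -0.710 0.162
outer loop
vertex 2.847 1.134 0.578
vertex 3.053 0.817 0.062
vertex 4.329 -0.082 1.524
endloop
endfacet
facet normal -0.449 0.669 -0.592
outer loop
vertex 3.053 0.817 0.062
vertex 3.411 1.282 0.316
vertex 3.618 0.964 -0.2
endloop
endfacet
facet normal -0.015 -0.858 -0.514
outer loop
vertex 3.053 0.817 0.062
vertex 3.618 0.964 -0.2
vertex 4.329 -0.082 1.524
endloop
endfacet
facet normal 0.015 1.000 -0.023
outer loop
vertex 0.868 -0.008 1.076
vertex 0.551 0.01 1.658
vertex 1.213 -0.0 1.641
endloop
endfacet
facet normal 0.580 0.729 -0.364
outer loop
vertex 0.868 -0.008 1.076
vertex 1.213 -0.0 1.641
vertex 1.4 -0.397 1.145
endloop
endfacet
facet normal 0.340 0.308 -0.888
outer loop
vertex 0.868 -0.008 1.076
vertex 1.4 -0.397 1.145
vertex 0.853 -0.632 0.854
endloop
endfacet
facet normal -0.374 0.319 -0.871
outer loop
vertex 0.868 -0.008 1.076
vertex 0.853 -0.632 0.854
vertex 0.328 -0.381 1.171
endloop
endfacet
facet normal -0.575 0.746 -0.336
outer loop
vertex 0.868 -0.008 1.076
vertex 0.328 -0.381 1.171
vertex 0.551 0.01 1.658
endloop
endfacet
facet normal 0.942 0.323 0.097
outer loop
vertex 1.4 -0.397 1.145
vertex 1.213 -0.0 1.641
vertex 1.412 -0.619 1.769
endloop
endfacet
facet normal 0.028 0.760 0.649
outer loop
vertex 1.213 -0.0 1.641
vertex 0.551 0.01 1.658
vertex 0.887 -0.368 2.086
endloop
endfacet
facet normal -0.926 0.350 0.142
outer loop
vertex 0.551 0.01 1.658
vertex 0.328 -0.381 1.171
vertex 0.34 -0.603 1.795
endloop
endfacet
facet normal -0.600 -0.342 -0.723
outer loop
vertex 0.328 -0.381 1.171
vertex 0.853 -0.632 0.854
vertex 0.527 -1.0 1.299
endloop
endfacet
facet normal 0.554 -0.359 -0.751
outer loop
vertex 0.853 -0.632 0.854
vertex 1.4 -0.397 1.145
vertex 1.189 -1.01 1.282
endloop
endfacet
facet normal 0.374 -0.319 0.871
outer loop
vertex 0.872 -0.992 1.864
vertex 1.412 -0.619 1.769
vertex 0.887 -0.368 2.086
endloop
endfacet
facet normal -0.340 -0.308 0.888
outer loop
vertex 0.872 -0.992 1.864
vertex 0.887 -0.368 2.086
vertex 0.34 -0.603 1.795
endloop
endfacet
facet normal -0.580 -0.729 0.364
outer loop
vertex 0.872 -0.992 1.864
vertex 0.34 -0.603 1.795
vertex 0.527 -1.0 1.299
endloop
endfacet
facet normal -0.015 -1.000 0.023
outer loop
vertex 0.872 -0.992 1.864
vertex 0.527 -1.0 1.299
vertex 1.189 -1.01 1.282
endloop
endfacet
facet normal 0.575 -0.746 0.336
outer loop
vertex 0.872 -0.992 1.864
vertex 1.189 -1.01 1.282
vertex 1.412 -0.619 1.769
endloop
endfacet
facet normal 0.600 0.342 0.723
outer loop
vertex 0.887 -0.368 2.086
vertex 1.412 -0.619 1.769
vertex 1.213 -0.0 1.641
endloop
endfacet
facet normal -0.554 0.359 0.751
outer loop
vertex 0.34 -0.603 1.795
vertex 0.887 -0.368 2.086
vertex 0.551 0.01 1.658
endloop
endfacet
facet normal -0.942 -0.323 -0.097
outer loop
vertex 0.527 -1.0 1.299
vertex 0.34 -0.603 1.795
vertex 0.328 -0.381 1.171
endloop
endfacet
facet normal -0.028 -0.760 -0.649
outer loop
vertex 1.189 -1.01 1.282
vertex 0.527 -1.0 1.299
vertex 0.853 -0.632 0.854
endloop
endfacet
facet normal 0.926 -0.350 -0.142
outer loop
vertex 1.412 -0.619 1.769
vertex 1.189 -1.01 1.282
vertex 1.4 -0.397 1.145
endloop
endfacet
facet normal -0.584 -0.770 -0.256
outer loop
vertex -3.665 1.372 -2.768
vertex -4.151 2.223 -4.218
vertex -1.994 0.468 -3.858
endloop
endfacet
facet normal 0.277 -0.486 0.829
outer loop
vertex -1.229 1.477 -3.522
vertex -3.665 1.372 -2.768
vertex -1.994 0.468 -3.858
endloop
endfacet
facet normal -0.584 -0.770 -0.256
outer loop
vertex -1.994 0.468 -3.858
vertex -4.151 2.223 -4.218
vertex -2.48 1.319 -5.308
endloop
endfacet
facet normal 0.763 -0.413 -0.498
outer loop
vertex -2.48 1.319 -5.308
vertex -1.229 1.477 -3.522
vertex -1.994 0.468 -3.858
endloop
endfacet
facet normal -0.763 0.413 0.498
outer loop
vertex -3.665 1.372 -2.768
vertex -3.386 3.232 -3.882
vertex -4.151 2.223 -4.218
endloop
endfacet
facet normal 0.277 -0.486 0.829
outer loop
vertex -2.9 2.381 -2.432
vertex -3.665 1.372 -2.768
vertex -1.229 1.477 -3.522
endloop
endfacet
facet normal -0.763 0.413 0.498
outer loop
vertex -2.9 2.381 -2.432
vertex -3.386 3.232 -3.882
vertex -3.665 1.372 -2.768
endloop
endfacet
facet normal -0.277 0.486 -0.829
outer loop
vertex -4.151 2.223 -4.218
vertex -3.386 3.232 -3.882
vertex -2.48 1.319 -5.308
endloop
endfacet
facet normal 0.763 -0.413 -0.498
outer loop
vertex -1.715 2.328 -4.972
vertex -1.229 1.477 -3.522
vertex -2.48 1.319 -5.308
endloop
endfacet
facet normal -0.277 0.486 -0.829
outer loop
vertex -2.48 1.319 -5.308
vertex -3.386 3.232 -3.882
vertex -1.715 2.328 -4.972
endloop
endfacet
facet normal 0.584 0.770 0.256
outer loop
vertex -1.715 2.328 -4.972
vertex -2.9 2.381 -2.432
vertex -1.229 1.477 -3.522
endloop
endfacet
facet normal 0.584 0.770 0.256
outer loop
vertex -3.386 3.232 -3.882
vertex -2.9 2.381 -2.432
vertex -1.715 2.328 -4.972
endloop
endfacet

endsolid


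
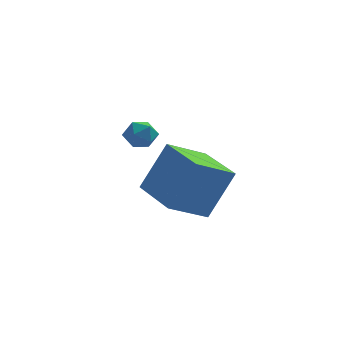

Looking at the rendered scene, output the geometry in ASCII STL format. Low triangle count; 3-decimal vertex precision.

solid 
facet normal -0.039 0.980 0.195
outer loop
vertex 1.483 0.152 0.044
vertex 0.918 0.056 0.415
vertex 1.532 0.021 0.713
endloop
endfacet
facet normal 0.637 0.764 0.103
outer loop
vertex 1.483 0.152 0.044
vertex 1.532 0.021 0.713
vertex 1.962 -0.278 0.274
endloop
endfacet
facet normal 0.689 0.475 -0.547
outer loop
vertex 1.483 0.152 0.044
vertex 1.962 -0.278 0.274
vertex 1.613 -0.427 -0.295
endloop
endfacet
facet normal 0.048 0.513 -0.857
outer loop
vertex 1.483 0.152 0.044
vertex 1.613 -0.427 -0.295
vertex 0.968 -0.22 -0.207
endloop
endfacet
facet normal -0.402 0.825 -0.398
outer loop
vertex 1.483 0.152 0.044
vertex 0.968 -0.22 -0.207
vertex 0.918 0.056 0.415
endloop
endfacet
facet normal 0.772 0.252 0.584
outer loop
vertex 1.962 -0.278 0.274
vertex 1.532 0.021 0.713
vertex 1.692 -0.64 0.787
endloop
endfacet
facet normal -0.320 0.603 0.731
outer loop
vertex 1.532 0.021 0.713
vertex 0.918 0.056 0.415
vertex 1.047 -0.433 0.875
endloop
endfacet
facet normal -0.907 0.352 -0.229
outer loop
vertex 0.918 0.056 0.415
vertex 0.968 -0.22 -0.207
vertex 0.698 -0.582 0.306
endloop
endfacet
facet normal -0.182 -0.153 -0.971
outer loop
vertex 0.968 -0.22 -0.207
vertex 1.613 -0.427 -0.295
vertex 1.128 -0.881 -0.133
endloop
endfacet
facet normal 0.857 -0.215 -0.469
outer loop
vertex 1.613 -0.427 -0.295
vertex 1.962 -0.278 0.274
vertex 1.742 -0.916 0.165
endloop
endfacet
facet normal -0.048 -0.513 0.857
outer loop
vertex 1.177 -1.012 0.536
vertex 1.692 -0.64 0.787
vertex 1.047 -0.433 0.875
endloop
endfacet
facet normal -0.689 -0.475 0.547
outer loop
vertex 1.177 -1.012 0.536
vertex 1.047 -0.433 0.875
vertex 0.698 -0.582 0.306
endloop
endfacet
facet normal -0.637 -0.764 -0.103
outer loop
vertex 1.177 -1.012 0.536
vertex 0.698 -0.582 0.306
vertex 1.128 -0.881 -0.133
endloop
endfacet
facet normal 0.039 -0.980 -0.195
outer loop
vertex 1.177 -1.012 0.536
vertex 1.128 -0.881 -0.133
vertex 1.742 -0.916 0.165
endloop
endfacet
facet normal 0.402 -0.825 0.398
outer loop
vertex 1.177 -1.012 0.536
vertex 1.742 -0.916 0.165
vertex 1.692 -0.64 0.787
endloop
endfacet
facet normal 0.182 0.153 0.971
outer loop
vertex 1.047 -0.433 0.875
vertex 1.692 -0.64 0.787
vertex 1.532 0.021 0.713
endloop
endfacet
facet normal -0.857 0.215 0.469
outer loop
vertex 0.698 -0.582 0.306
vertex 1.047 -0.433 0.875
vertex 0.918 0.056 0.415
endloop
endfacet
facet normal -0.772 -0.252 -0.584
outer loop
vertex 1.128 -0.881 -0.133
vertex 0.698 -0.582 0.306
vertex 0.968 -0.22 -0.207
endloop
endfacet
facet normal 0.320 -0.603 -0.731
outer loop
vertex 1.742 -0.916 0.165
vertex 1.128 -0.881 -0.133
vertex 1.613 -0.427 -0.295
endloop
endfacet
facet normal 0.907 -0.352 0.229
outer loop
vertex 1.692 -0.64 0.787
vertex 1.742 -0.916 0.165
vertex 1.962 -0.278 0.274
endloop
endfacet
facet normal -0.558 0.828 0.057
outer loop
vertex 2.573 -3.361 1.159
vertex 3.791 -2.487 0.378
vertex 1.717 -3.812 -0.682
endloop
endfacet
facet normal -0.721 -0.517 0.462
outer loop
vertex 2.849 -5.493 -0.798
vertex 2.573 -3.361 1.159
vertex 1.717 -3.812 -0.682
endloop
endfacet
facet normal -0.558 0.828 0.057
outer loop
vertex 1.717 -3.812 -0.682
vertex 3.791 -2.487 0.378
vertex 2.934 -2.938 -1.463
endloop
endfacet
facet normal -0.412 -0.217 -0.885
outer loop
vertex 2.934 -2.938 -1.463
vertex 2.849 -5.493 -0.798
vertex 1.717 -3.812 -0.682
endloop
endfacet
facet normal 0.412 0.216 0.885
outer loop
vertex 2.573 -3.361 1.159
vertex 4.923 -4.168 0.262
vertex 3.791 -2.487 0.378
endloop
endfacet
facet normal -0.720 -0.517 0.462
outer loop
vertex 3.706 -5.042 1.043
vertex 2.573 -3.361 1.159
vertex 2.849 -5.493 -0.798
endloop
endfacet
facet normal 0.412 0.217 0.885
outer loop
vertex 3.706 -5.042 1.043
vertex 4.923 -4.168 0.262
vertex 2.573 -3.361 1.159
endloop
endfacet
facet normal 0.721 0.517 -0.462
outer loop
vertex 3.791 -2.487 0.378
vertex 4.923 -4.168 0.262
vertex 2.934 -2.938 -1.463
endloop
endfacet
facet normal -0.412 -0.217 -0.885
outer loop
vertex 4.067 -4.619 -1.579
vertex 2.849 -5.493 -0.798
vertex 2.934 -2.938 -1.463
endloop
endfacet
facet normal 0.720 0.517 -0.462
outer loop
vertex 2.934 -2.938 -1.463
vertex 4.923 -4.168 0.262
vertex 4.067 -4.619 -1.579
endloop
endfacet
facet normal 0.558 -0.828 -0.057
outer loop
vertex 4.067 -4.619 -1.579
vertex 3.706 -5.042 1.043
vertex 2.849 -5.493 -0.798
endloop
endfacet
facet normal 0.558 -0.828 -0.057
outer loop
vertex 4.923 -4.168 0.262
vertex 3.706 -5.042 1.043
vertex 4.067 -4.619 -1.579
endloop
endfacet

endsolid


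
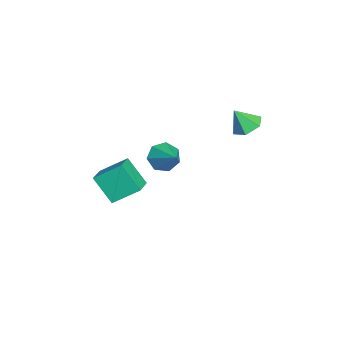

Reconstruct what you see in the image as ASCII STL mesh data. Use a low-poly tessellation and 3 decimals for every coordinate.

solid 
facet normal -0.075 0.509 -0.858
outer loop
vertex -2.481 3.756 -0.454
vertex -3.382 3.818 -0.338
vertex -2.834 4.464 -0.003
endloop
endfacet
facet normal 0.834 0.067 0.547
outer loop
vertex -2.481 3.756 -0.454
vertex -2.834 4.464 -0.003
vertex -3.278 3.122 0.838
endloop
endfacet
facet normal -0.075 0.509 -0.858
outer loop
vertex -2.834 4.464 -0.003
vertex -3.382 3.818 -0.338
vertex -3.735 4.526 0.113
endloop
endfacet
facet normal 0.144 0.491 0.859
outer loop
vertex -2.834 4.464 -0.003
vertex -3.735 4.526 0.113
vertex -3.278 3.122 0.838
endloop
endfacet
facet normal -0.076 0.509 -0.858
outer loop
vertex -3.735 4.526 0.113
vertex -3.382 3.818 -0.338
vertex -4.282 3.881 -0.221
endloop
endfacet
facet normal -0.652 0.170 0.739
outer loop
vertex -3.735 4.526 0.113
vertex -4.282 3.881 -0.221
vertex -3.278 3.122 0.838
endloop
endfacet
facet normal -0.076 0.509 -0.858
outer loop
vertex -4.282 3.881 -0.221
vertex -3.382 3.818 -0.338
vertex -3.929 3.173 -0.672
endloop
endfacet
facet normal -0.759 -0.574 0.308
outer loop
vertex -4.282 3.881 -0.221
vertex -3.929 3.173 -0.672
vertex -3.278 3.122 0.838
endloop
endfacet
facet normal -0.076 0.508 -0.858
outer loop
vertex -3.929 3.173 -0.672
vertex -3.382 3.818 -0.338
vertex -3.029 3.111 -0.788
endloop
endfacet
facet normal -0.069 -0.998 -0.004
outer loop
vertex -3.929 3.173 -0.672
vertex -3.029 3.111 -0.788
vertex -3.278 3.122 0.838
endloop
endfacet
facet normal -0.075 0.508 -0.858
outer loop
vertex -3.029 3.111 -0.788
vertex -3.382 3.818 -0.338
vertex -2.481 3.756 -0.454
endloop
endfacet
facet normal 0.727 -0.677 0.116
outer loop
vertex -3.029 3.111 -0.788
vertex -2.481 3.756 -0.454
vertex -3.278 3.122 0.838
endloop
endfacet
facet normal -0.943 0.145 -0.301
outer loop
vertex -2.632 -2.287 -2.579
vertex -2.018 -1.283 -4.019
vertex -2.545 -3.738 -3.554
endloop
endfacet
facet normal -0.330 -0.540 0.774
outer loop
vertex -1.122 -3.957 -3.101
vertex -2.632 -2.287 -2.579
vertex -2.545 -3.738 -3.554
endloop
endfacet
facet normal -0.943 0.145 -0.300
outer loop
vertex -2.545 -3.738 -3.554
vertex -2.018 -1.283 -4.019
vertex -1.931 -2.733 -4.994
endloop
endfacet
facet normal 0.050 -0.829 -0.557
outer loop
vertex -1.931 -2.733 -4.994
vertex -1.122 -3.957 -3.101
vertex -2.545 -3.738 -3.554
endloop
endfacet
facet normal -0.050 0.829 0.557
outer loop
vertex -2.632 -2.287 -2.579
vertex -0.595 -1.502 -3.566
vertex -2.018 -1.283 -4.019
endloop
endfacet
facet normal -0.330 -0.540 0.774
outer loop
vertex -1.209 -2.507 -2.126
vertex -2.632 -2.287 -2.579
vertex -1.122 -3.957 -3.101
endloop
endfacet
facet normal -0.049 0.829 0.557
outer loop
vertex -1.209 -2.507 -2.126
vertex -0.595 -1.502 -3.566
vertex -2.632 -2.287 -2.579
endloop
endfacet
facet normal 0.330 0.540 -0.774
outer loop
vertex -2.018 -1.283 -4.019
vertex -0.595 -1.502 -3.566
vertex -1.931 -2.733 -4.994
endloop
endfacet
facet normal 0.049 -0.829 -0.557
outer loop
vertex -0.508 -2.953 -4.541
vertex -1.122 -3.957 -3.101
vertex -1.931 -2.733 -4.994
endloop
endfacet
facet normal 0.330 0.540 -0.774
outer loop
vertex -1.931 -2.733 -4.994
vertex -0.595 -1.502 -3.566
vertex -0.508 -2.953 -4.541
endloop
endfacet
facet normal 0.943 -0.145 0.300
outer loop
vertex -0.508 -2.953 -4.541
vertex -1.209 -2.507 -2.126
vertex -1.122 -3.957 -3.101
endloop
endfacet
facet normal 0.943 -0.145 0.300
outer loop
vertex -0.595 -1.502 -3.566
vertex -1.209 -2.507 -2.126
vertex -0.508 -2.953 -4.541
endloop
endfacet
facet normal -0.756 -0.408 -0.512
outer loop
vertex 1.288 0.063 -0.693
vertex 0.917 -0.217 0.077
vertex 0.79 0.562 -0.356
endloop
endfacet
facet normal 0.469 0.766 -0.441
outer loop
vertex 1.288 0.063 -0.693
vertex 0.79 0.562 -0.356
vertex 2.163 0.457 0.923
endloop
endfacet
facet normal -0.755 -0.408 -0.513
outer loop
vertex 0.79 0.562 -0.356
vertex 0.917 -0.217 0.077
vertex 0.387 0.474 0.308
endloop
endfacet
facet normal -0.030 0.993 0.114
outer loop
vertex 0.79 0.562 -0.356
vertex 0.387 0.474 0.308
vertex 2.163 0.457 0.923
endloop
endfacet
facet normal -0.756 -0.409 -0.512
outer loop
vertex 0.387 0.474 0.308
vertex 0.917 -0.217 0.077
vertex 0.384 -0.134 0.798
endloop
endfacet
facet normal -0.255 0.608 0.752
outer loop
vertex 0.387 0.474 0.308
vertex 0.384 -0.134 0.798
vertex 2.163 0.457 0.923
endloop
endfacet
facet normal -0.756 -0.408 -0.512
outer loop
vertex 0.384 -0.134 0.798
vertex 0.917 -0.217 0.077
vertex 0.781 -0.804 0.746
endloop
endfacet
facet normal -0.037 -0.099 0.994
outer loop
vertex 0.384 -0.134 0.798
vertex 0.781 -0.804 0.746
vertex 2.163 0.457 0.923
endloop
endfacet
facet normal -0.756 -0.408 -0.512
outer loop
vertex 0.781 -0.804 0.746
vertex 0.917 -0.217 0.077
vertex 1.281 -1.032 0.19
endloop
endfacet
facet normal 0.460 -0.596 0.658
outer loop
vertex 0.781 -0.804 0.746
vertex 1.281 -1.032 0.19
vertex 2.163 0.457 0.923
endloop
endfacet
facet normal -0.756 -0.408 -0.512
outer loop
vertex 1.281 -1.032 0.19
vertex 0.917 -0.217 0.077
vertex 1.506 -0.646 -0.45
endloop
endfacet
facet normal 0.861 -0.508 -0.004
outer loop
vertex 1.281 -1.032 0.19
vertex 1.506 -0.646 -0.45
vertex 2.163 0.457 0.923
endloop
endfacet
facet normal -0.756 -0.408 -0.512
outer loop
vertex 1.506 -0.646 -0.45
vertex 0.917 -0.217 0.077
vertex 1.288 0.063 -0.693
endloop
endfacet
facet normal 0.865 0.097 -0.492
outer loop
vertex 1.506 -0.646 -0.45
vertex 1.288 0.063 -0.693
vertex 2.163 0.457 0.923
endloop
endfacet

endsolid


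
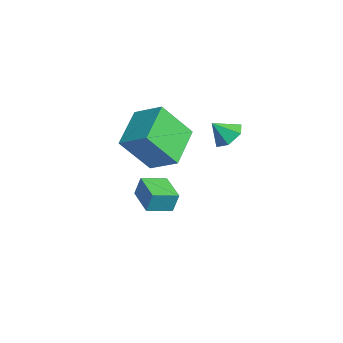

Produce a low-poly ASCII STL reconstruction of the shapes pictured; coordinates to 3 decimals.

solid 
facet normal -0.991 -0.060 0.120
outer loop
vertex -1.241 -1.304 -2.102
vertex -1.347 -0.136 -2.398
vertex -1.34 -1.552 -3.045
endloop
endfacet
facet normal 0.087 -0.966 0.245
outer loop
vertex 0.127 -1.464 -3.222
vertex -1.241 -1.304 -2.102
vertex -1.34 -1.552 -3.045
endloop
endfacet
facet normal -0.991 -0.060 0.120
outer loop
vertex -1.34 -1.552 -3.045
vertex -1.347 -0.136 -2.398
vertex -1.446 -0.384 -3.341
endloop
endfacet
facet normal -0.101 -0.253 -0.962
outer loop
vertex -1.446 -0.384 -3.341
vertex 0.127 -1.464 -3.222
vertex -1.34 -1.552 -3.045
endloop
endfacet
facet normal 0.101 0.253 0.962
outer loop
vertex -1.241 -1.304 -2.102
vertex 0.12 -0.048 -2.575
vertex -1.347 -0.136 -2.398
endloop
endfacet
facet normal 0.087 -0.966 0.245
outer loop
vertex 0.226 -1.216 -2.279
vertex -1.241 -1.304 -2.102
vertex 0.127 -1.464 -3.222
endloop
endfacet
facet normal 0.101 0.253 0.962
outer loop
vertex 0.226 -1.216 -2.279
vertex 0.12 -0.048 -2.575
vertex -1.241 -1.304 -2.102
endloop
endfacet
facet normal -0.087 0.966 -0.245
outer loop
vertex -1.347 -0.136 -2.398
vertex 0.12 -0.048 -2.575
vertex -1.446 -0.384 -3.341
endloop
endfacet
facet normal -0.101 -0.253 -0.962
outer loop
vertex 0.021 -0.296 -3.518
vertex 0.127 -1.464 -3.222
vertex -1.446 -0.384 -3.341
endloop
endfacet
facet normal -0.087 0.966 -0.245
outer loop
vertex -1.446 -0.384 -3.341
vertex 0.12 -0.048 -2.575
vertex 0.021 -0.296 -3.518
endloop
endfacet
facet normal 0.991 0.060 -0.120
outer loop
vertex 0.021 -0.296 -3.518
vertex 0.226 -1.216 -2.279
vertex 0.127 -1.464 -3.222
endloop
endfacet
facet normal 0.991 0.060 -0.120
outer loop
vertex 0.12 -0.048 -2.575
vertex 0.226 -1.216 -2.279
vertex 0.021 -0.296 -3.518
endloop
endfacet
facet normal -0.658 -0.579 -0.481
outer loop
vertex 0.214 -2.613 1.076
vertex -1.321 -1.515 1.853
vertex 0.294 -1.334 -0.574
endloop
endfacet
facet normal 0.752 -0.538 -0.381
outer loop
vertex 1.281 -0.465 0.147
vertex 0.214 -2.613 1.076
vertex 0.294 -1.334 -0.574
endloop
endfacet
facet normal -0.658 -0.579 -0.481
outer loop
vertex 0.294 -1.334 -0.574
vertex -1.321 -1.515 1.853
vertex -1.24 -0.236 0.202
endloop
endfacet
facet normal 0.038 0.612 -0.790
outer loop
vertex -1.24 -0.236 0.202
vertex 1.281 -0.465 0.147
vertex 0.294 -1.334 -0.574
endloop
endfacet
facet normal -0.038 -0.612 0.790
outer loop
vertex 0.214 -2.613 1.076
vertex -0.334 -0.646 2.574
vertex -1.321 -1.515 1.853
endloop
endfacet
facet normal 0.752 -0.538 -0.380
outer loop
vertex 1.2 -1.744 1.798
vertex 0.214 -2.613 1.076
vertex 1.281 -0.465 0.147
endloop
endfacet
facet normal -0.039 -0.612 0.790
outer loop
vertex 1.2 -1.744 1.798
vertex -0.334 -0.646 2.574
vertex 0.214 -2.613 1.076
endloop
endfacet
facet normal -0.752 0.539 0.380
outer loop
vertex -1.321 -1.515 1.853
vertex -0.334 -0.646 2.574
vertex -1.24 -0.236 0.202
endloop
endfacet
facet normal 0.038 0.612 -0.790
outer loop
vertex -0.254 0.633 0.924
vertex 1.281 -0.465 0.147
vertex -1.24 -0.236 0.202
endloop
endfacet
facet normal -0.752 0.538 0.380
outer loop
vertex -1.24 -0.236 0.202
vertex -0.334 -0.646 2.574
vertex -0.254 0.633 0.924
endloop
endfacet
facet normal 0.658 0.579 0.481
outer loop
vertex -0.254 0.633 0.924
vertex 1.2 -1.744 1.798
vertex 1.281 -0.465 0.147
endloop
endfacet
facet normal 0.658 0.579 0.481
outer loop
vertex -0.334 -0.646 2.574
vertex 1.2 -1.744 1.798
vertex -0.254 0.633 0.924
endloop
endfacet
facet normal 0.151 0.657 -0.739
outer loop
vertex 3.572 1.379 2.849
vertex 3.026 1.078 2.47
vertex 2.891 1.628 2.931
endloop
endfacet
facet normal 0.195 0.218 0.956
outer loop
vertex 3.572 1.379 2.849
vertex 2.891 1.628 2.931
vertex 2.874 0.422 3.21
endloop
endfacet
facet normal 0.151 0.657 -0.739
outer loop
vertex 2.891 1.628 2.931
vertex 3.026 1.078 2.47
vertex 2.344 1.327 2.552
endloop
endfacet
facet normal -0.626 0.184 0.758
outer loop
vertex 2.891 1.628 2.931
vertex 2.344 1.327 2.552
vertex 2.874 0.422 3.21
endloop
endfacet
facet normal 0.151 0.657 -0.739
outer loop
vertex 2.344 1.327 2.552
vertex 3.026 1.078 2.47
vertex 2.479 0.777 2.091
endloop
endfacet
facet normal -0.902 -0.386 0.196
outer loop
vertex 2.344 1.327 2.552
vertex 2.479 0.777 2.091
vertex 2.874 0.422 3.21
endloop
endfacet
facet normal 0.152 0.656 -0.740
outer loop
vertex 2.479 0.777 2.091
vertex 3.026 1.078 2.47
vertex 3.161 0.528 2.01
endloop
endfacet
facet normal -0.356 -0.920 -0.166
outer loop
vertex 2.479 0.777 2.091
vertex 3.161 0.528 2.01
vertex 2.874 0.422 3.21
endloop
endfacet
facet normal 0.152 0.656 -0.740
outer loop
vertex 3.161 0.528 2.01
vertex 3.026 1.078 2.47
vertex 3.707 0.829 2.389
endloop
endfacet
facet normal 0.465 -0.885 0.033
outer loop
vertex 3.161 0.528 2.01
vertex 3.707 0.829 2.389
vertex 2.874 0.422 3.21
endloop
endfacet
facet normal 0.152 0.656 -0.740
outer loop
vertex 3.707 0.829 2.389
vertex 3.026 1.078 2.47
vertex 3.572 1.379 2.849
endloop
endfacet
facet normal 0.740 -0.315 0.594
outer loop
vertex 3.707 0.829 2.389
vertex 3.572 1.379 2.849
vertex 2.874 0.422 3.21
endloop
endfacet

endsolid


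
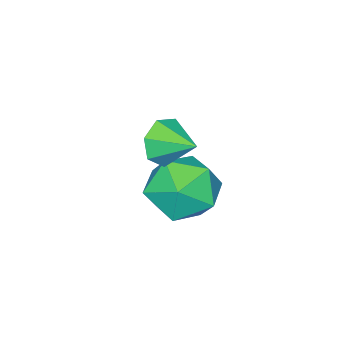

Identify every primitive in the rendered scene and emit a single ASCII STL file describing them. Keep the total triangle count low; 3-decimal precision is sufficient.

solid 
facet normal -0.026 -0.939 -0.344
outer loop
vertex 4.173 -1.458 -1.494
vertex 3.866 -1.686 -0.849
vertex 3.522 -1.448 -1.472
endloop
endfacet
facet normal -0.009 0.785 -0.619
outer loop
vertex 4.173 -1.458 -1.494
vertex 3.522 -1.448 -1.472
vertex 3.894 -0.654 -0.471
endloop
endfacet
facet normal -0.025 -0.938 -0.345
outer loop
vertex 3.522 -1.448 -1.472
vertex 3.866 -1.686 -0.849
vertex 3.13 -1.618 -0.981
endloop
endfacet
facet normal -0.667 0.684 -0.295
outer loop
vertex 3.522 -1.448 -1.472
vertex 3.13 -1.618 -0.981
vertex 3.894 -0.654 -0.471
endloop
endfacet
facet normal -0.025 -0.939 -0.344
outer loop
vertex 3.13 -1.618 -0.981
vertex 3.866 -1.686 -0.849
vertex 3.292 -1.839 -0.39
endloop
endfacet
facet normal -0.811 0.439 0.386
outer loop
vertex 3.13 -1.618 -0.981
vertex 3.292 -1.839 -0.39
vertex 3.894 -0.654 -0.471
endloop
endfacet
facet normal -0.025 -0.938 -0.345
outer loop
vertex 3.292 -1.839 -0.39
vertex 3.866 -1.686 -0.849
vertex 3.886 -1.945 -0.145
endloop
endfacet
facet normal -0.335 0.233 0.913
outer loop
vertex 3.292 -1.839 -0.39
vertex 3.886 -1.945 -0.145
vertex 3.894 -0.654 -0.471
endloop
endfacet
facet normal -0.026 -0.938 -0.345
outer loop
vertex 3.886 -1.945 -0.145
vertex 3.866 -1.686 -0.849
vertex 4.464 -1.856 -0.431
endloop
endfacet
facet normal 0.405 0.222 0.887
outer loop
vertex 3.886 -1.945 -0.145
vertex 4.464 -1.856 -0.431
vertex 3.894 -0.654 -0.471
endloop
endfacet
facet normal -0.027 -0.939 -0.344
outer loop
vertex 4.464 -1.856 -0.431
vertex 3.866 -1.686 -0.849
vertex 4.592 -1.64 -1.031
endloop
endfacet
facet normal 0.849 0.413 0.330
outer loop
vertex 4.464 -1.856 -0.431
vertex 4.592 -1.64 -1.031
vertex 3.894 -0.654 -0.471
endloop
endfacet
facet normal -0.027 -0.938 -0.345
outer loop
vertex 4.592 -1.64 -1.031
vertex 3.866 -1.686 -0.849
vertex 4.173 -1.458 -1.494
endloop
endfacet
facet normal 0.665 0.664 -0.341
outer loop
vertex 4.592 -1.64 -1.031
vertex 4.173 -1.458 -1.494
vertex 3.894 -0.654 -0.471
endloop
endfacet
facet normal 0.193 0.823 0.534
outer loop
vertex 2.994 -0.825 -3.467
vertex 2.577 -1.336 -2.529
vertex 3.69 -1.43 -2.786
endloop
endfacet
facet normal 0.658 0.753 -0.003
outer loop
vertex 2.994 -0.825 -3.467
vertex 3.69 -1.43 -2.786
vertex 3.785 -1.517 -3.925
endloop
endfacet
facet normal 0.288 0.735 -0.614
outer loop
vertex 2.994 -0.825 -3.467
vertex 3.785 -1.517 -3.925
vertex 2.73 -1.477 -4.372
endloop
endfacet
facet normal -0.405 0.794 -0.454
outer loop
vertex 2.994 -0.825 -3.467
vertex 2.73 -1.477 -4.372
vertex 1.984 -1.365 -3.51
endloop
endfacet
facet normal -0.464 0.848 0.256
outer loop
vertex 2.994 -0.825 -3.467
vertex 1.984 -1.365 -3.51
vertex 2.577 -1.336 -2.529
endloop
endfacet
facet normal 0.989 0.126 0.073
outer loop
vertex 3.785 -1.517 -3.925
vertex 3.69 -1.43 -2.786
vertex 3.856 -2.455 -3.27
endloop
endfacet
facet normal 0.238 0.239 0.942
outer loop
vertex 3.69 -1.43 -2.786
vertex 2.577 -1.336 -2.529
vertex 3.11 -2.343 -2.408
endloop
endfacet
facet normal -0.825 0.280 0.491
outer loop
vertex 2.577 -1.336 -2.529
vertex 1.984 -1.365 -3.51
vertex 2.055 -2.303 -2.855
endloop
endfacet
facet normal -0.730 0.192 -0.656
outer loop
vertex 1.984 -1.365 -3.51
vertex 2.73 -1.477 -4.372
vertex 2.15 -2.39 -3.994
endloop
endfacet
facet normal 0.391 0.097 -0.915
outer loop
vertex 2.73 -1.477 -4.372
vertex 3.785 -1.517 -3.925
vertex 3.263 -2.484 -4.251
endloop
endfacet
facet normal 0.405 -0.794 0.454
outer loop
vertex 2.846 -2.995 -3.313
vertex 3.856 -2.455 -3.27
vertex 3.11 -2.343 -2.408
endloop
endfacet
facet normal -0.288 -0.735 0.614
outer loop
vertex 2.846 -2.995 -3.313
vertex 3.11 -2.343 -2.408
vertex 2.055 -2.303 -2.855
endloop
endfacet
facet normal -0.658 -0.753 0.003
outer loop
vertex 2.846 -2.995 -3.313
vertex 2.055 -2.303 -2.855
vertex 2.15 -2.39 -3.994
endloop
endfacet
facet normal -0.193 -0.823 -0.534
outer loop
vertex 2.846 -2.995 -3.313
vertex 2.15 -2.39 -3.994
vertex 3.263 -2.484 -4.251
endloop
endfacet
facet normal 0.464 -0.848 -0.256
outer loop
vertex 2.846 -2.995 -3.313
vertex 3.263 -2.484 -4.251
vertex 3.856 -2.455 -3.27
endloop
endfacet
facet normal 0.730 -0.192 0.656
outer loop
vertex 3.11 -2.343 -2.408
vertex 3.856 -2.455 -3.27
vertex 3.69 -1.43 -2.786
endloop
endfacet
facet normal -0.391 -0.097 0.915
outer loop
vertex 2.055 -2.303 -2.855
vertex 3.11 -2.343 -2.408
vertex 2.577 -1.336 -2.529
endloop
endfacet
facet normal -0.989 -0.126 -0.073
outer loop
vertex 2.15 -2.39 -3.994
vertex 2.055 -2.303 -2.855
vertex 1.984 -1.365 -3.51
endloop
endfacet
facet normal -0.238 -0.239 -0.942
outer loop
vertex 3.263 -2.484 -4.251
vertex 2.15 -2.39 -3.994
vertex 2.73 -1.477 -4.372
endloop
endfacet
facet normal 0.825 -0.280 -0.491
outer loop
vertex 3.856 -2.455 -3.27
vertex 3.263 -2.484 -4.251
vertex 3.785 -1.517 -3.925
endloop
endfacet

endsolid


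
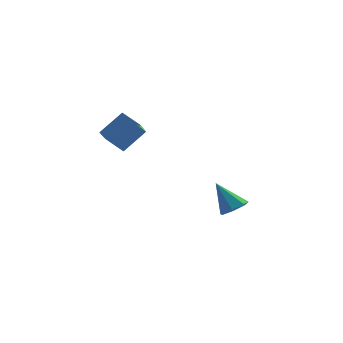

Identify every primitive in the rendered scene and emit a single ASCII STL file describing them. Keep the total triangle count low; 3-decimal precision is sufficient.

solid 
facet normal 0.462 -0.368 -0.807
outer loop
vertex 1.634 -0.902 -4.081
vertex 1.004 -1.041 -4.378
vertex 1.395 -0.45 -4.424
endloop
endfacet
facet normal 0.567 0.667 0.484
outer loop
vertex 1.634 -0.902 -4.081
vertex 1.395 -0.45 -4.424
vertex 0.276 -0.459 -3.102
endloop
endfacet
facet normal 0.461 -0.368 -0.808
outer loop
vertex 1.395 -0.45 -4.424
vertex 1.004 -1.041 -4.378
vertex 0.861 -0.442 -4.732
endloop
endfacet
facet normal 0.007 1.000 0.013
outer loop
vertex 1.395 -0.45 -4.424
vertex 0.861 -0.442 -4.732
vertex 0.276 -0.459 -3.102
endloop
endfacet
facet normal 0.460 -0.368 -0.808
outer loop
vertex 0.861 -0.442 -4.732
vertex 1.004 -1.041 -4.378
vertex 0.435 -0.885 -4.773
endloop
endfacet
facet normal -0.689 0.684 -0.240
outer loop
vertex 0.861 -0.442 -4.732
vertex 0.435 -0.885 -4.773
vertex 0.276 -0.459 -3.102
endloop
endfacet
facet normal 0.460 -0.367 -0.808
outer loop
vertex 0.435 -0.885 -4.773
vertex 1.004 -1.041 -4.378
vertex 0.438 -1.445 -4.517
endloop
endfacet
facet normal -0.996 -0.044 -0.084
outer loop
vertex 0.435 -0.885 -4.773
vertex 0.438 -1.445 -4.517
vertex 0.276 -0.459 -3.102
endloop
endfacet
facet normal 0.461 -0.368 -0.808
outer loop
vertex 0.438 -1.445 -4.517
vertex 1.004 -1.041 -4.378
vertex 0.866 -1.701 -4.156
endloop
endfacet
facet normal -0.684 -0.633 0.363
outer loop
vertex 0.438 -1.445 -4.517
vertex 0.866 -1.701 -4.156
vertex 0.276 -0.459 -3.102
endloop
endfacet
facet normal 0.461 -0.368 -0.807
outer loop
vertex 0.866 -1.701 -4.156
vertex 1.004 -1.041 -4.378
vertex 1.399 -1.459 -3.962
endloop
endfacet
facet normal 0.013 -0.643 0.766
outer loop
vertex 0.866 -1.701 -4.156
vertex 1.399 -1.459 -3.962
vertex 0.276 -0.459 -3.102
endloop
endfacet
facet normal 0.462 -0.367 -0.807
outer loop
vertex 1.399 -1.459 -3.962
vertex 1.004 -1.041 -4.378
vertex 1.634 -0.902 -4.081
endloop
endfacet
facet normal 0.569 -0.065 0.819
outer loop
vertex 1.399 -1.459 -3.962
vertex 1.634 -0.902 -4.081
vertex 0.276 -0.459 -3.102
endloop
endfacet
facet normal -0.701 -0.323 -0.636
outer loop
vertex -4.784 -2.75 1.315
vertex -4.464 -1.477 0.315
vertex -4.084 -3.309 0.828
endloop
endfacet
facet normal -0.194 -0.771 0.606
outer loop
vertex -3.116 -2.863 1.705
vertex -4.784 -2.75 1.315
vertex -4.084 -3.309 0.828
endloop
endfacet
facet normal -0.701 -0.323 -0.636
outer loop
vertex -4.084 -3.309 0.828
vertex -4.464 -1.477 0.315
vertex -3.764 -2.036 -0.172
endloop
endfacet
facet normal 0.686 -0.548 -0.478
outer loop
vertex -3.764 -2.036 -0.172
vertex -3.116 -2.863 1.705
vertex -4.084 -3.309 0.828
endloop
endfacet
facet normal -0.686 0.548 0.478
outer loop
vertex -4.784 -2.75 1.315
vertex -3.496 -1.031 1.192
vertex -4.464 -1.477 0.315
endloop
endfacet
facet normal -0.194 -0.771 0.606
outer loop
vertex -3.816 -2.304 2.192
vertex -4.784 -2.75 1.315
vertex -3.116 -2.863 1.705
endloop
endfacet
facet normal -0.686 0.548 0.478
outer loop
vertex -3.816 -2.304 2.192
vertex -3.496 -1.031 1.192
vertex -4.784 -2.75 1.315
endloop
endfacet
facet normal 0.194 0.771 -0.606
outer loop
vertex -4.464 -1.477 0.315
vertex -3.496 -1.031 1.192
vertex -3.764 -2.036 -0.172
endloop
endfacet
facet normal 0.686 -0.548 -0.478
outer loop
vertex -2.796 -1.59 0.705
vertex -3.116 -2.863 1.705
vertex -3.764 -2.036 -0.172
endloop
endfacet
facet normal 0.194 0.771 -0.606
outer loop
vertex -3.764 -2.036 -0.172
vertex -3.496 -1.031 1.192
vertex -2.796 -1.59 0.705
endloop
endfacet
facet normal 0.701 0.323 0.636
outer loop
vertex -2.796 -1.59 0.705
vertex -3.816 -2.304 2.192
vertex -3.116 -2.863 1.705
endloop
endfacet
facet normal 0.701 0.323 0.636
outer loop
vertex -3.496 -1.031 1.192
vertex -3.816 -2.304 2.192
vertex -2.796 -1.59 0.705
endloop
endfacet

endsolid


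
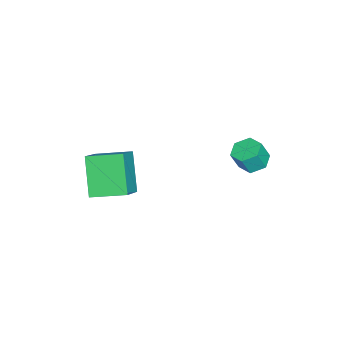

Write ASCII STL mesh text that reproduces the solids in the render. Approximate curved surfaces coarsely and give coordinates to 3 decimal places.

solid 
facet normal -0.808 -0.004 -0.589
outer loop
vertex -1.06 -4.863 -0.488
vertex -1.332 -3.183 -0.127
vertex 0.162 -4.304 -2.167
endloop
endfacet
facet normal 0.156 -0.966 -0.208
outer loop
vertex 1.552 -4.297 -1.153
vertex -1.06 -4.863 -0.488
vertex 0.162 -4.304 -2.167
endloop
endfacet
facet normal -0.808 -0.004 -0.590
outer loop
vertex 0.162 -4.304 -2.167
vertex -1.332 -3.183 -0.127
vertex -0.11 -2.624 -1.805
endloop
endfacet
facet normal 0.568 0.260 -0.781
outer loop
vertex -0.11 -2.624 -1.805
vertex 1.552 -4.297 -1.153
vertex 0.162 -4.304 -2.167
endloop
endfacet
facet normal -0.568 -0.260 0.781
outer loop
vertex -1.06 -4.863 -0.488
vertex 0.058 -3.176 0.887
vertex -1.332 -3.183 -0.127
endloop
endfacet
facet normal 0.156 -0.966 -0.208
outer loop
vertex 0.33 -4.856 0.525
vertex -1.06 -4.863 -0.488
vertex 1.552 -4.297 -1.153
endloop
endfacet
facet normal -0.568 -0.260 0.781
outer loop
vertex 0.33 -4.856 0.525
vertex 0.058 -3.176 0.887
vertex -1.06 -4.863 -0.488
endloop
endfacet
facet normal -0.156 0.966 0.208
outer loop
vertex -1.332 -3.183 -0.127
vertex 0.058 -3.176 0.887
vertex -0.11 -2.624 -1.805
endloop
endfacet
facet normal 0.568 0.260 -0.781
outer loop
vertex 1.28 -2.617 -0.792
vertex 1.552 -4.297 -1.153
vertex -0.11 -2.624 -1.805
endloop
endfacet
facet normal -0.156 0.966 0.208
outer loop
vertex -0.11 -2.624 -1.805
vertex 0.058 -3.176 0.887
vertex 1.28 -2.617 -0.792
endloop
endfacet
facet normal 0.808 0.004 0.590
outer loop
vertex 1.28 -2.617 -0.792
vertex 0.33 -4.856 0.525
vertex 1.552 -4.297 -1.153
endloop
endfacet
facet normal 0.808 0.004 0.589
outer loop
vertex 0.058 -3.176 0.887
vertex 0.33 -4.856 0.525
vertex 1.28 -2.617 -0.792
endloop
endfacet
facet normal -0.270 0.303 -0.914
outer loop
vertex -2.522 1.924 -1.447
vertex -3.26 1.929 -1.227
vertex -2.83 2.562 -1.144
endloop
endfacet
facet normal 0.876 0.471 -0.102
outer loop
vertex -2.522 1.924 -1.447
vertex -2.83 2.562 -1.144
vertex -2.222 1.587 -0.433
endloop
endfacet
facet normal 0.876 0.471 -0.103
outer loop
vertex -2.222 1.587 -0.433
vertex -2.83 2.562 -1.144
vertex -2.529 2.224 -0.13
endloop
endfacet
facet normal 0.271 -0.304 0.913
outer loop
vertex -2.222 1.587 -0.433
vertex -2.529 2.224 -0.13
vertex -2.96 1.591 -0.213
endloop
endfacet
facet normal -0.271 0.304 -0.914
outer loop
vertex -2.83 2.562 -1.144
vertex -3.26 1.929 -1.227
vertex -3.568 2.566 -0.924
endloop
endfacet
facet normal 0.092 0.953 0.290
outer loop
vertex -2.83 2.562 -1.144
vertex -3.568 2.566 -0.924
vertex -2.529 2.224 -0.13
endloop
endfacet
facet normal 0.093 0.953 0.289
outer loop
vertex -2.529 2.224 -0.13
vertex -3.568 2.566 -0.924
vertex -3.267 2.229 0.09
endloop
endfacet
facet normal 0.270 -0.304 0.914
outer loop
vertex -2.529 2.224 -0.13
vertex -3.267 2.229 0.09
vertex -2.96 1.591 -0.213
endloop
endfacet
facet normal -0.271 0.304 -0.914
outer loop
vertex -3.568 2.566 -0.924
vertex -3.26 1.929 -1.227
vertex -3.998 1.933 -1.007
endloop
endfacet
facet normal -0.784 0.481 0.393
outer loop
vertex -3.568 2.566 -0.924
vertex -3.998 1.933 -1.007
vertex -3.267 2.229 0.09
endloop
endfacet
facet normal -0.784 0.482 0.392
outer loop
vertex -3.267 2.229 0.09
vertex -3.998 1.933 -1.007
vertex -3.698 1.596 0.007
endloop
endfacet
facet normal 0.270 -0.304 0.914
outer loop
vertex -3.267 2.229 0.09
vertex -3.698 1.596 0.007
vertex -2.96 1.591 -0.213
endloop
endfacet
facet normal -0.271 0.304 -0.913
outer loop
vertex -3.998 1.933 -1.007
vertex -3.26 1.929 -1.227
vertex -3.691 1.296 -1.31
endloop
endfacet
facet normal -0.876 -0.471 0.103
outer loop
vertex -3.998 1.933 -1.007
vertex -3.691 1.296 -1.31
vertex -3.698 1.596 0.007
endloop
endfacet
facet normal -0.876 -0.472 0.103
outer loop
vertex -3.698 1.596 0.007
vertex -3.691 1.296 -1.31
vertex -3.39 0.958 -0.296
endloop
endfacet
facet normal 0.270 -0.303 0.914
outer loop
vertex -3.698 1.596 0.007
vertex -3.39 0.958 -0.296
vertex -2.96 1.591 -0.213
endloop
endfacet
facet normal -0.270 0.304 -0.914
outer loop
vertex -3.691 1.296 -1.31
vertex -3.26 1.929 -1.227
vertex -2.953 1.291 -1.53
endloop
endfacet
facet normal -0.093 -0.953 -0.290
outer loop
vertex -3.691 1.296 -1.31
vertex -2.953 1.291 -1.53
vertex -3.39 0.958 -0.296
endloop
endfacet
facet normal -0.091 -0.953 -0.290
outer loop
vertex -3.39 0.958 -0.296
vertex -2.953 1.291 -1.53
vertex -2.652 0.954 -0.516
endloop
endfacet
facet normal 0.271 -0.304 0.914
outer loop
vertex -3.39 0.958 -0.296
vertex -2.652 0.954 -0.516
vertex -2.96 1.591 -0.213
endloop
endfacet
facet normal -0.270 0.304 -0.914
outer loop
vertex -2.953 1.291 -1.53
vertex -3.26 1.929 -1.227
vertex -2.522 1.924 -1.447
endloop
endfacet
facet normal 0.783 -0.482 -0.393
outer loop
vertex -2.953 1.291 -1.53
vertex -2.522 1.924 -1.447
vertex -2.652 0.954 -0.516
endloop
endfacet
facet normal 0.784 -0.481 -0.392
outer loop
vertex -2.652 0.954 -0.516
vertex -2.522 1.924 -1.447
vertex -2.222 1.587 -0.433
endloop
endfacet
facet normal 0.271 -0.304 0.914
outer loop
vertex -2.652 0.954 -0.516
vertex -2.222 1.587 -0.433
vertex -2.96 1.591 -0.213
endloop
endfacet

endsolid
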